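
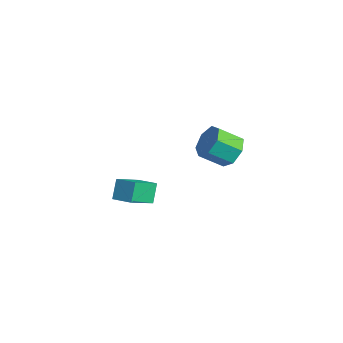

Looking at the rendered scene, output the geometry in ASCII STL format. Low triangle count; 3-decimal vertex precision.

solid 
facet normal -0.402 0.504 0.765
outer loop
vertex -0.792 -3.546 4.638
vertex 0.224 -3.17 4.924
vertex -1.026 -2.09 3.555
endloop
endfacet
facet normal -0.907 -0.336 -0.255
outer loop
vertex -0.564 -2.67 2.676
vertex -0.792 -3.546 4.638
vertex -1.026 -2.09 3.555
endloop
endfacet
facet normal -0.402 0.504 0.765
outer loop
vertex -1.026 -2.09 3.555
vertex 0.224 -3.17 4.924
vertex -0.01 -1.714 3.841
endloop
endfacet
facet normal -0.128 0.796 -0.592
outer loop
vertex -0.01 -1.714 3.841
vertex -0.564 -2.67 2.676
vertex -1.026 -2.09 3.555
endloop
endfacet
facet normal 0.128 -0.796 0.592
outer loop
vertex -0.792 -3.546 4.638
vertex 0.686 -3.75 4.045
vertex 0.224 -3.17 4.924
endloop
endfacet
facet normal -0.907 -0.336 -0.255
outer loop
vertex -0.33 -4.126 3.759
vertex -0.792 -3.546 4.638
vertex -0.564 -2.67 2.676
endloop
endfacet
facet normal 0.128 -0.796 0.592
outer loop
vertex -0.33 -4.126 3.759
vertex 0.686 -3.75 4.045
vertex -0.792 -3.546 4.638
endloop
endfacet
facet normal 0.907 0.336 0.255
outer loop
vertex 0.224 -3.17 4.924
vertex 0.686 -3.75 4.045
vertex -0.01 -1.714 3.841
endloop
endfacet
facet normal -0.128 0.796 -0.592
outer loop
vertex 0.452 -2.294 2.962
vertex -0.564 -2.67 2.676
vertex -0.01 -1.714 3.841
endloop
endfacet
facet normal 0.907 0.336 0.255
outer loop
vertex -0.01 -1.714 3.841
vertex 0.686 -3.75 4.045
vertex 0.452 -2.294 2.962
endloop
endfacet
facet normal 0.402 -0.504 -0.765
outer loop
vertex 0.452 -2.294 2.962
vertex -0.33 -4.126 3.759
vertex -0.564 -2.67 2.676
endloop
endfacet
facet normal 0.402 -0.504 -0.765
outer loop
vertex 0.686 -3.75 4.045
vertex -0.33 -4.126 3.759
vertex 0.452 -2.294 2.962
endloop
endfacet
facet normal 0.447 0.674 -0.588
outer loop
vertex 0.213 3.391 3.718
vertex -0.584 3.392 3.114
vertex -0.405 3.969 3.911
endloop
endfacet
facet normal 0.542 0.320 0.777
outer loop
vertex 0.213 3.391 3.718
vertex -0.405 3.969 3.911
vertex -0.48 2.347 4.63
endloop
endfacet
facet normal 0.542 0.320 0.777
outer loop
vertex -0.48 2.347 4.63
vertex -0.405 3.969 3.911
vertex -1.098 2.925 4.823
endloop
endfacet
facet normal -0.447 -0.674 0.588
outer loop
vertex -0.48 2.347 4.63
vertex -1.098 2.925 4.823
vertex -1.276 2.348 4.026
endloop
endfacet
facet normal 0.448 0.673 -0.588
outer loop
vertex -0.405 3.969 3.911
vertex -0.584 3.392 3.114
vertex -1.157 4.113 3.503
endloop
endfacet
facet normal -0.219 0.720 0.658
outer loop
vertex -0.405 3.969 3.911
vertex -1.157 4.113 3.503
vertex -1.098 2.925 4.823
endloop
endfacet
facet normal -0.220 0.720 0.658
outer loop
vertex -1.098 2.925 4.823
vertex -1.157 4.113 3.503
vertex -1.85 3.068 4.415
endloop
endfacet
facet normal -0.447 -0.674 0.588
outer loop
vertex -1.098 2.925 4.823
vertex -1.85 3.068 4.415
vertex -1.276 2.348 4.026
endloop
endfacet
facet normal 0.447 0.673 -0.589
outer loop
vertex -1.157 4.113 3.503
vertex -0.584 3.392 3.114
vertex -1.478 3.714 2.803
endloop
endfacet
facet normal -0.815 0.578 0.044
outer loop
vertex -1.157 4.113 3.503
vertex -1.478 3.714 2.803
vertex -1.85 3.068 4.415
endloop
endfacet
facet normal -0.815 0.578 0.044
outer loop
vertex -1.85 3.068 4.415
vertex -1.478 3.714 2.803
vertex -2.171 2.669 3.715
endloop
endfacet
facet normal -0.446 -0.674 0.589
outer loop
vertex -1.85 3.068 4.415
vertex -2.171 2.669 3.715
vertex -1.276 2.348 4.026
endloop
endfacet
facet normal 0.447 0.674 -0.588
outer loop
vertex -1.478 3.714 2.803
vertex -0.584 3.392 3.114
vertex -1.125 3.072 2.336
endloop
endfacet
facet normal -0.797 0.001 -0.604
outer loop
vertex -1.478 3.714 2.803
vertex -1.125 3.072 2.336
vertex -2.171 2.669 3.715
endloop
endfacet
facet normal -0.797 0.001 -0.604
outer loop
vertex -2.171 2.669 3.715
vertex -1.125 3.072 2.336
vertex -1.818 2.028 3.248
endloop
endfacet
facet normal -0.446 -0.674 0.588
outer loop
vertex -2.171 2.669 3.715
vertex -1.818 2.028 3.248
vertex -1.276 2.348 4.026
endloop
endfacet
facet normal 0.447 0.674 -0.588
outer loop
vertex -1.125 3.072 2.336
vertex -0.584 3.392 3.114
vertex -0.364 2.672 2.456
endloop
endfacet
facet normal -0.178 -0.578 -0.797
outer loop
vertex -1.125 3.072 2.336
vertex -0.364 2.672 2.456
vertex -1.818 2.028 3.248
endloop
endfacet
facet normal -0.178 -0.578 -0.797
outer loop
vertex -1.818 2.028 3.248
vertex -0.364 2.672 2.456
vertex -1.057 1.628 3.368
endloop
endfacet
facet normal -0.447 -0.674 0.588
outer loop
vertex -1.818 2.028 3.248
vertex -1.057 1.628 3.368
vertex -1.276 2.348 4.026
endloop
endfacet
facet normal 0.447 0.674 -0.588
outer loop
vertex -0.364 2.672 2.456
vertex -0.584 3.392 3.114
vertex 0.231 2.814 3.071
endloop
endfacet
facet normal 0.574 -0.721 -0.389
outer loop
vertex -0.364 2.672 2.456
vertex 0.231 2.814 3.071
vertex -1.057 1.628 3.368
endloop
endfacet
facet normal 0.574 -0.721 -0.389
outer loop
vertex -1.057 1.628 3.368
vertex 0.231 2.814 3.071
vertex -0.462 1.77 3.983
endloop
endfacet
facet normal -0.447 -0.674 0.588
outer loop
vertex -1.057 1.628 3.368
vertex -0.462 1.77 3.983
vertex -1.276 2.348 4.026
endloop
endfacet
facet normal 0.447 0.674 -0.588
outer loop
vertex 0.231 2.814 3.071
vertex -0.584 3.392 3.114
vertex 0.213 3.391 3.718
endloop
endfacet
facet normal 0.894 -0.321 0.312
outer loop
vertex 0.231 2.814 3.071
vertex 0.213 3.391 3.718
vertex -0.462 1.77 3.983
endloop
endfacet
facet normal 0.894 -0.321 0.312
outer loop
vertex -0.462 1.77 3.983
vertex 0.213 3.391 3.718
vertex -0.48 2.347 4.63
endloop
endfacet
facet normal -0.447 -0.674 0.588
outer loop
vertex -0.462 1.77 3.983
vertex -0.48 2.347 4.63
vertex -1.276 2.348 4.026
endloop
endfacet

endsolid


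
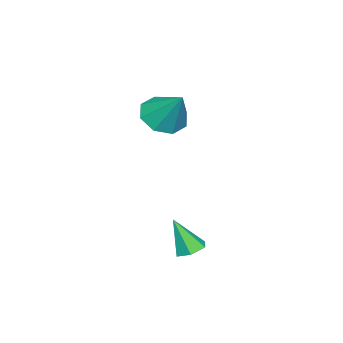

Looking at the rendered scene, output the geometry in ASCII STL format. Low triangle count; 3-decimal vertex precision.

solid 
facet normal -0.278 -0.579 -0.767
outer loop
vertex -3.766 0.786 2.195
vertex -4.205 0.198 2.798
vertex -4.46 0.971 2.307
endloop
endfacet
facet normal 0.222 0.954 -0.202
outer loop
vertex -3.766 0.786 2.195
vertex -4.46 0.971 2.307
vertex -3.735 1.182 4.102
endloop
endfacet
facet normal -0.276 -0.579 -0.767
outer loop
vertex -4.46 0.971 2.307
vertex -4.205 0.198 2.798
vertex -5.005 0.702 2.706
endloop
endfacet
facet normal -0.408 0.911 0.058
outer loop
vertex -4.46 0.971 2.307
vertex -5.005 0.702 2.706
vertex -3.735 1.182 4.102
endloop
endfacet
facet normal -0.277 -0.579 -0.767
outer loop
vertex -5.005 0.702 2.706
vertex -4.205 0.198 2.798
vertex -5.082 0.139 3.159
endloop
endfacet
facet normal -0.722 0.491 0.488
outer loop
vertex -5.005 0.702 2.706
vertex -5.082 0.139 3.159
vertex -3.735 1.182 4.102
endloop
endfacet
facet normal -0.277 -0.578 -0.767
outer loop
vertex -5.082 0.139 3.159
vertex -4.205 0.198 2.798
vertex -4.645 -0.39 3.4
endloop
endfacet
facet normal -0.539 -0.063 0.840
outer loop
vertex -5.082 0.139 3.159
vertex -4.645 -0.39 3.4
vertex -3.735 1.182 4.102
endloop
endfacet
facet normal -0.276 -0.579 -0.767
outer loop
vertex -4.645 -0.39 3.4
vertex -4.205 0.198 2.798
vertex -3.951 -0.574 3.289
endloop
endfacet
facet normal 0.033 -0.423 0.905
outer loop
vertex -4.645 -0.39 3.4
vertex -3.951 -0.574 3.289
vertex -3.735 1.182 4.102
endloop
endfacet
facet normal -0.276 -0.579 -0.767
outer loop
vertex -3.951 -0.574 3.289
vertex -4.205 0.198 2.798
vertex -3.405 -0.306 2.89
endloop
endfacet
facet normal 0.660 -0.381 0.647
outer loop
vertex -3.951 -0.574 3.289
vertex -3.405 -0.306 2.89
vertex -3.735 1.182 4.102
endloop
endfacet
facet normal -0.276 -0.579 -0.767
outer loop
vertex -3.405 -0.306 2.89
vertex -4.205 0.198 2.798
vertex -3.329 0.258 2.437
endloop
endfacet
facet normal 0.976 0.041 0.215
outer loop
vertex -3.405 -0.306 2.89
vertex -3.329 0.258 2.437
vertex -3.735 1.182 4.102
endloop
endfacet
facet normal -0.276 -0.580 -0.766
outer loop
vertex -3.329 0.258 2.437
vertex -4.205 0.198 2.798
vertex -3.766 0.786 2.195
endloop
endfacet
facet normal 0.793 0.594 -0.136
outer loop
vertex -3.329 0.258 2.437
vertex -3.766 0.786 2.195
vertex -3.735 1.182 4.102
endloop
endfacet
facet normal -0.057 0.431 -0.900
outer loop
vertex 0.651 3.707 -0.759
vertex 0.128 3.45 -0.849
vertex 0.155 3.982 -0.596
endloop
endfacet
facet normal 0.527 0.585 0.616
outer loop
vertex 0.651 3.707 -0.759
vertex 0.155 3.982 -0.596
vertex 0.212 2.83 0.449
endloop
endfacet
facet normal -0.058 0.431 -0.900
outer loop
vertex 0.155 3.982 -0.596
vertex 0.128 3.45 -0.849
vertex -0.368 3.724 -0.686
endloop
endfacet
facet normal -0.414 0.600 0.684
outer loop
vertex 0.155 3.982 -0.596
vertex -0.368 3.724 -0.686
vertex 0.212 2.83 0.449
endloop
endfacet
facet normal -0.059 0.430 -0.901
outer loop
vertex -0.368 3.724 -0.686
vertex 0.128 3.45 -0.849
vertex -0.395 3.192 -0.938
endloop
endfacet
facet normal -0.920 -0.128 0.369
outer loop
vertex -0.368 3.724 -0.686
vertex -0.395 3.192 -0.938
vertex 0.212 2.83 0.449
endloop
endfacet
facet normal -0.058 0.429 -0.901
outer loop
vertex -0.395 3.192 -0.938
vertex 0.128 3.45 -0.849
vertex 0.101 2.917 -1.101
endloop
endfacet
facet normal -0.488 -0.873 -0.014
outer loop
vertex -0.395 3.192 -0.938
vertex 0.101 2.917 -1.101
vertex 0.212 2.83 0.449
endloop
endfacet
facet normal -0.058 0.429 -0.901
outer loop
vertex 0.101 2.917 -1.101
vertex 0.128 3.45 -0.849
vertex 0.624 3.175 -1.012
endloop
endfacet
facet normal 0.452 -0.888 -0.082
outer loop
vertex 0.101 2.917 -1.101
vertex 0.624 3.175 -1.012
vertex 0.212 2.83 0.449
endloop
endfacet
facet normal -0.057 0.431 -0.900
outer loop
vertex 0.624 3.175 -1.012
vertex 0.128 3.45 -0.849
vertex 0.651 3.707 -0.759
endloop
endfacet
facet normal 0.959 -0.159 0.233
outer loop
vertex 0.624 3.175 -1.012
vertex 0.651 3.707 -0.759
vertex 0.212 2.83 0.449
endloop
endfacet

endsolid


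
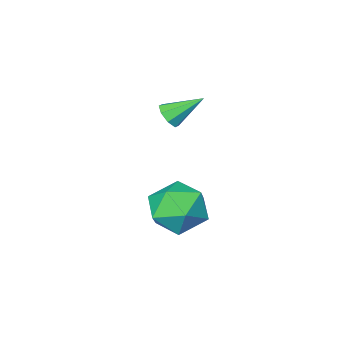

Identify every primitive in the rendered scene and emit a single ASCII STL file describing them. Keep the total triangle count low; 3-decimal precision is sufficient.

solid 
facet normal 0.063 0.963 -0.262
outer loop
vertex -1.954 4.486 -2.651
vertex -2.927 4.675 -2.189
vertex -2.013 4.776 -1.599
endloop
endfacet
facet normal 0.711 0.687 -0.149
outer loop
vertex -1.954 4.486 -2.651
vertex -2.013 4.776 -1.599
vertex -1.32 3.99 -1.912
endloop
endfacet
facet normal 0.795 0.133 -0.592
outer loop
vertex -1.954 4.486 -2.651
vertex -1.32 3.99 -1.912
vertex -1.806 3.404 -2.696
endloop
endfacet
facet normal 0.197 0.068 -0.978
outer loop
vertex -1.954 4.486 -2.651
vertex -1.806 3.404 -2.696
vertex -2.8 3.827 -2.867
endloop
endfacet
facet normal -0.255 0.580 -0.774
outer loop
vertex -1.954 4.486 -2.651
vertex -2.8 3.827 -2.867
vertex -2.927 4.675 -2.189
endloop
endfacet
facet normal 0.733 0.440 0.519
outer loop
vertex -1.32 3.99 -1.912
vertex -2.013 4.776 -1.599
vertex -1.9 3.873 -0.993
endloop
endfacet
facet normal -0.316 0.886 0.338
outer loop
vertex -2.013 4.776 -1.599
vertex -2.927 4.675 -2.189
vertex -2.894 4.296 -1.164
endloop
endfacet
facet normal -0.830 0.267 -0.490
outer loop
vertex -2.927 4.675 -2.189
vertex -2.8 3.827 -2.867
vertex -3.38 3.71 -1.948
endloop
endfacet
facet normal -0.098 -0.563 -0.821
outer loop
vertex -2.8 3.827 -2.867
vertex -1.806 3.404 -2.696
vertex -2.687 2.924 -2.261
endloop
endfacet
facet normal 0.868 -0.456 -0.197
outer loop
vertex -1.806 3.404 -2.696
vertex -1.32 3.99 -1.912
vertex -1.773 3.025 -1.671
endloop
endfacet
facet normal -0.197 -0.068 0.978
outer loop
vertex -2.746 3.214 -1.209
vertex -1.9 3.873 -0.993
vertex -2.894 4.296 -1.164
endloop
endfacet
facet normal -0.795 -0.133 0.592
outer loop
vertex -2.746 3.214 -1.209
vertex -2.894 4.296 -1.164
vertex -3.38 3.71 -1.948
endloop
endfacet
facet normal -0.711 -0.687 0.149
outer loop
vertex -2.746 3.214 -1.209
vertex -3.38 3.71 -1.948
vertex -2.687 2.924 -2.261
endloop
endfacet
facet normal -0.063 -0.963 0.262
outer loop
vertex -2.746 3.214 -1.209
vertex -2.687 2.924 -2.261
vertex -1.773 3.025 -1.671
endloop
endfacet
facet normal 0.255 -0.580 0.774
outer loop
vertex -2.746 3.214 -1.209
vertex -1.773 3.025 -1.671
vertex -1.9 3.873 -0.993
endloop
endfacet
facet normal 0.098 0.563 0.821
outer loop
vertex -2.894 4.296 -1.164
vertex -1.9 3.873 -0.993
vertex -2.013 4.776 -1.599
endloop
endfacet
facet normal -0.868 0.456 0.197
outer loop
vertex -3.38 3.71 -1.948
vertex -2.894 4.296 -1.164
vertex -2.927 4.675 -2.189
endloop
endfacet
facet normal -0.733 -0.440 -0.519
outer loop
vertex -2.687 2.924 -2.261
vertex -3.38 3.71 -1.948
vertex -2.8 3.827 -2.867
endloop
endfacet
facet normal 0.316 -0.886 -0.338
outer loop
vertex -1.773 3.025 -1.671
vertex -2.687 2.924 -2.261
vertex -1.806 3.404 -2.696
endloop
endfacet
facet normal 0.830 -0.267 0.490
outer loop
vertex -1.9 3.873 -0.993
vertex -1.773 3.025 -1.671
vertex -1.32 3.99 -1.912
endloop
endfacet
facet normal 0.682 -0.436 -0.587
outer loop
vertex -2.38 2.839 1.826
vertex -2.756 2.691 1.499
vertex -2.451 3.109 1.543
endloop
endfacet
facet normal 0.435 0.704 0.562
outer loop
vertex -2.38 2.839 1.826
vertex -2.451 3.109 1.543
vertex -3.664 3.269 2.281
endloop
endfacet
facet normal 0.682 -0.435 -0.588
outer loop
vertex -2.451 3.109 1.543
vertex -2.756 2.691 1.499
vertex -2.701 3.135 1.234
endloop
endfacet
facet normal 0.122 0.992 -0.015
outer loop
vertex -2.451 3.109 1.543
vertex -2.701 3.135 1.234
vertex -3.664 3.269 2.281
endloop
endfacet
facet normal 0.682 -0.435 -0.588
outer loop
vertex -2.701 3.135 1.234
vertex -2.756 2.691 1.499
vertex -2.983 2.9 1.081
endloop
endfacet
facet normal -0.401 0.787 -0.469
outer loop
vertex -2.701 3.135 1.234
vertex -2.983 2.9 1.081
vertex -3.664 3.269 2.281
endloop
endfacet
facet normal 0.682 -0.435 -0.588
outer loop
vertex -2.983 2.9 1.081
vertex -2.756 2.691 1.499
vertex -3.133 2.542 1.172
endloop
endfacet
facet normal -0.821 0.209 -0.531
outer loop
vertex -2.983 2.9 1.081
vertex -3.133 2.542 1.172
vertex -3.664 3.269 2.281
endloop
endfacet
facet normal 0.682 -0.436 -0.587
outer loop
vertex -3.133 2.542 1.172
vertex -2.756 2.691 1.499
vertex -3.062 2.272 1.455
endloop
endfacet
facet normal -0.899 -0.407 -0.163
outer loop
vertex -3.133 2.542 1.172
vertex -3.062 2.272 1.455
vertex -3.664 3.269 2.281
endloop
endfacet
facet normal 0.681 -0.436 -0.588
outer loop
vertex -3.062 2.272 1.455
vertex -2.756 2.691 1.499
vertex -2.812 2.246 1.764
endloop
endfacet
facet normal -0.585 -0.697 0.415
outer loop
vertex -3.062 2.272 1.455
vertex -2.812 2.246 1.764
vertex -3.664 3.269 2.281
endloop
endfacet
facet normal 0.683 -0.435 -0.587
outer loop
vertex -2.812 2.246 1.764
vertex -2.756 2.691 1.499
vertex -2.53 2.481 1.918
endloop
endfacet
facet normal -0.064 -0.492 0.868
outer loop
vertex -2.812 2.246 1.764
vertex -2.53 2.481 1.918
vertex -3.664 3.269 2.281
endloop
endfacet
facet normal 0.682 -0.437 -0.587
outer loop
vertex -2.53 2.481 1.918
vertex -2.756 2.691 1.499
vertex -2.38 2.839 1.826
endloop
endfacet
facet normal 0.359 0.088 0.929
outer loop
vertex -2.53 2.481 1.918
vertex -2.38 2.839 1.826
vertex -3.664 3.269 2.281
endloop
endfacet

endsolid


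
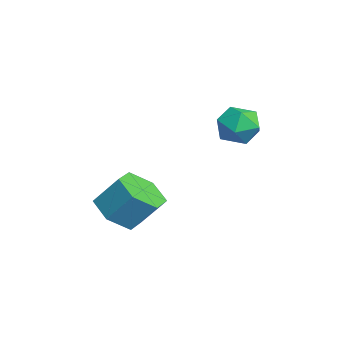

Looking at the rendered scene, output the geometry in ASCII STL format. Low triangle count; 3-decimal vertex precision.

solid 
facet normal -0.216 -0.590 -0.778
outer loop
vertex 1.77 -1.437 -2.589
vertex 1.168 -1.697 -2.224
vertex 1.108 -1.093 -2.666
endloop
endfacet
facet normal 0.418 0.665 -0.619
outer loop
vertex 1.77 -1.437 -2.589
vertex 1.108 -1.093 -2.666
vertex 1.994 -0.824 -1.78
endloop
endfacet
facet normal 0.418 0.665 -0.619
outer loop
vertex 1.994 -0.824 -1.78
vertex 1.108 -1.093 -2.666
vertex 1.332 -0.48 -1.857
endloop
endfacet
facet normal 0.216 0.590 0.778
outer loop
vertex 1.994 -0.824 -1.78
vertex 1.332 -0.48 -1.857
vertex 1.392 -1.083 -1.416
endloop
endfacet
facet normal -0.215 -0.591 -0.778
outer loop
vertex 1.108 -1.093 -2.666
vertex 1.168 -1.697 -2.224
vertex 0.506 -1.353 -2.302
endloop
endfacet
facet normal -0.556 0.729 -0.399
outer loop
vertex 1.108 -1.093 -2.666
vertex 0.506 -1.353 -2.302
vertex 1.332 -0.48 -1.857
endloop
endfacet
facet normal -0.555 0.729 -0.400
outer loop
vertex 1.332 -0.48 -1.857
vertex 0.506 -1.353 -2.302
vertex 0.73 -0.739 -1.493
endloop
endfacet
facet normal 0.216 0.590 0.778
outer loop
vertex 1.332 -0.48 -1.857
vertex 0.73 -0.739 -1.493
vertex 1.392 -1.083 -1.416
endloop
endfacet
facet normal -0.216 -0.591 -0.777
outer loop
vertex 0.506 -1.353 -2.302
vertex 1.168 -1.697 -2.224
vertex 0.566 -1.956 -1.86
endloop
endfacet
facet normal -0.973 0.065 0.220
outer loop
vertex 0.506 -1.353 -2.302
vertex 0.566 -1.956 -1.86
vertex 0.73 -0.739 -1.493
endloop
endfacet
facet normal -0.973 0.065 0.220
outer loop
vertex 0.73 -0.739 -1.493
vertex 0.566 -1.956 -1.86
vertex 0.79 -1.343 -1.051
endloop
endfacet
facet normal 0.216 0.590 0.778
outer loop
vertex 0.73 -0.739 -1.493
vertex 0.79 -1.343 -1.051
vertex 1.392 -1.083 -1.416
endloop
endfacet
facet normal -0.216 -0.590 -0.778
outer loop
vertex 0.566 -1.956 -1.86
vertex 1.168 -1.697 -2.224
vertex 1.228 -2.3 -1.783
endloop
endfacet
facet normal -0.418 -0.665 0.619
outer loop
vertex 0.566 -1.956 -1.86
vertex 1.228 -2.3 -1.783
vertex 0.79 -1.343 -1.051
endloop
endfacet
facet normal -0.418 -0.665 0.619
outer loop
vertex 0.79 -1.343 -1.051
vertex 1.228 -2.3 -1.783
vertex 1.452 -1.687 -0.974
endloop
endfacet
facet normal 0.216 0.590 0.778
outer loop
vertex 0.79 -1.343 -1.051
vertex 1.452 -1.687 -0.974
vertex 1.392 -1.083 -1.416
endloop
endfacet
facet normal -0.216 -0.590 -0.778
outer loop
vertex 1.228 -2.3 -1.783
vertex 1.168 -1.697 -2.224
vertex 1.83 -2.041 -2.147
endloop
endfacet
facet normal 0.555 -0.730 0.399
outer loop
vertex 1.228 -2.3 -1.783
vertex 1.83 -2.041 -2.147
vertex 1.452 -1.687 -0.974
endloop
endfacet
facet normal 0.556 -0.729 0.399
outer loop
vertex 1.452 -1.687 -0.974
vertex 1.83 -2.041 -2.147
vertex 2.054 -1.427 -1.338
endloop
endfacet
facet normal 0.215 0.591 0.778
outer loop
vertex 1.452 -1.687 -0.974
vertex 2.054 -1.427 -1.338
vertex 1.392 -1.083 -1.416
endloop
endfacet
facet normal -0.216 -0.590 -0.778
outer loop
vertex 1.83 -2.041 -2.147
vertex 1.168 -1.697 -2.224
vertex 1.77 -1.437 -2.589
endloop
endfacet
facet normal 0.973 -0.065 -0.220
outer loop
vertex 1.83 -2.041 -2.147
vertex 1.77 -1.437 -2.589
vertex 2.054 -1.427 -1.338
endloop
endfacet
facet normal 0.973 -0.065 -0.220
outer loop
vertex 2.054 -1.427 -1.338
vertex 1.77 -1.437 -2.589
vertex 1.994 -0.824 -1.78
endloop
endfacet
facet normal 0.216 0.591 0.777
outer loop
vertex 2.054 -1.427 -1.338
vertex 1.994 -0.824 -1.78
vertex 1.392 -1.083 -1.416
endloop
endfacet
facet normal 0.131 0.984 0.123
outer loop
vertex 1.342 1.809 0.392
vertex 1.314 1.732 1.039
vertex 1.887 1.694 0.731
endloop
endfacet
facet normal 0.453 0.757 -0.471
outer loop
vertex 1.342 1.809 0.392
vertex 1.887 1.694 0.731
vertex 1.79 1.396 0.159
endloop
endfacet
facet normal -0.043 0.456 -0.889
outer loop
vertex 1.342 1.809 0.392
vertex 1.79 1.396 0.159
vertex 1.156 1.249 0.114
endloop
endfacet
facet normal -0.671 0.496 -0.551
outer loop
vertex 1.342 1.809 0.392
vertex 1.156 1.249 0.114
vertex 0.862 1.456 0.658
endloop
endfacet
facet normal -0.564 0.822 0.073
outer loop
vertex 1.342 1.809 0.392
vertex 0.862 1.456 0.658
vertex 1.314 1.732 1.039
endloop
endfacet
facet normal 0.924 0.253 -0.288
outer loop
vertex 1.79 1.396 0.159
vertex 1.887 1.694 0.731
vertex 2.038 1.064 0.662
endloop
endfacet
facet normal 0.403 0.620 0.673
outer loop
vertex 1.887 1.694 0.731
vertex 1.314 1.732 1.039
vertex 1.744 1.271 1.206
endloop
endfacet
facet normal -0.720 0.361 0.593
outer loop
vertex 1.314 1.732 1.039
vertex 0.862 1.456 0.658
vertex 1.11 1.124 1.161
endloop
endfacet
facet normal -0.893 -0.168 -0.418
outer loop
vertex 0.862 1.456 0.658
vertex 1.156 1.249 0.114
vertex 1.013 0.826 0.589
endloop
endfacet
facet normal 0.123 -0.235 -0.964
outer loop
vertex 1.156 1.249 0.114
vertex 1.79 1.396 0.159
vertex 1.586 0.788 0.281
endloop
endfacet
facet normal 0.671 -0.496 0.551
outer loop
vertex 1.558 0.711 0.928
vertex 2.038 1.064 0.662
vertex 1.744 1.271 1.206
endloop
endfacet
facet normal 0.043 -0.456 0.889
outer loop
vertex 1.558 0.711 0.928
vertex 1.744 1.271 1.206
vertex 1.11 1.124 1.161
endloop
endfacet
facet normal -0.453 -0.757 0.471
outer loop
vertex 1.558 0.711 0.928
vertex 1.11 1.124 1.161
vertex 1.013 0.826 0.589
endloop
endfacet
facet normal -0.131 -0.984 -0.123
outer loop
vertex 1.558 0.711 0.928
vertex 1.013 0.826 0.589
vertex 1.586 0.788 0.281
endloop
endfacet
facet normal 0.564 -0.822 -0.073
outer loop
vertex 1.558 0.711 0.928
vertex 1.586 0.788 0.281
vertex 2.038 1.064 0.662
endloop
endfacet
facet normal 0.893 0.168 0.418
outer loop
vertex 1.744 1.271 1.206
vertex 2.038 1.064 0.662
vertex 1.887 1.694 0.731
endloop
endfacet
facet normal -0.123 0.235 0.964
outer loop
vertex 1.11 1.124 1.161
vertex 1.744 1.271 1.206
vertex 1.314 1.732 1.039
endloop
endfacet
facet normal -0.924 -0.253 0.288
outer loop
vertex 1.013 0.826 0.589
vertex 1.11 1.124 1.161
vertex 0.862 1.456 0.658
endloop
endfacet
facet normal -0.403 -0.620 -0.673
outer loop
vertex 1.586 0.788 0.281
vertex 1.013 0.826 0.589
vertex 1.156 1.249 0.114
endloop
endfacet
facet normal 0.720 -0.361 -0.593
outer loop
vertex 2.038 1.064 0.662
vertex 1.586 0.788 0.281
vertex 1.79 1.396 0.159
endloop
endfacet

endsolid


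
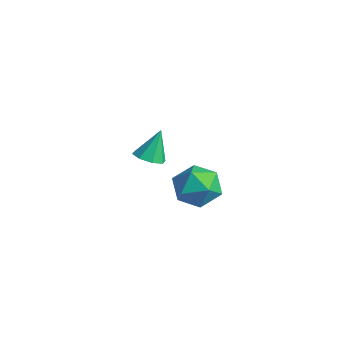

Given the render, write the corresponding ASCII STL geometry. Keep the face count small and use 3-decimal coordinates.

solid 
facet normal 0.065 -0.432 -0.900
outer loop
vertex -0.513 0.116 0.35
vertex -1.068 0.326 0.209
vertex -0.499 0.537 0.149
endloop
endfacet
facet normal 0.885 0.176 0.431
outer loop
vertex -0.513 0.116 0.35
vertex -0.499 0.537 0.149
vertex -1.152 0.874 1.351
endloop
endfacet
facet normal 0.065 -0.432 -0.899
outer loop
vertex -0.499 0.537 0.149
vertex -1.068 0.326 0.209
vertex -0.819 0.834 -0.017
endloop
endfacet
facet normal 0.636 0.760 0.133
outer loop
vertex -0.499 0.537 0.149
vertex -0.819 0.834 -0.017
vertex -1.152 0.874 1.351
endloop
endfacet
facet normal 0.067 -0.433 -0.899
outer loop
vertex -0.819 0.834 -0.017
vertex -1.068 0.326 0.209
vertex -1.284 0.833 -0.051
endloop
endfacet
facet normal -0.000 1.000 -0.029
outer loop
vertex -0.819 0.834 -0.017
vertex -1.284 0.833 -0.051
vertex -1.152 0.874 1.351
endloop
endfacet
facet normal 0.067 -0.432 -0.899
outer loop
vertex -1.284 0.833 -0.051
vertex -1.068 0.326 0.209
vertex -1.623 0.535 0.067
endloop
endfacet
facet normal -0.652 0.757 0.039
outer loop
vertex -1.284 0.833 -0.051
vertex -1.623 0.535 0.067
vertex -1.152 0.874 1.351
endloop
endfacet
facet normal 0.067 -0.433 -0.899
outer loop
vertex -1.623 0.535 0.067
vertex -1.068 0.326 0.209
vertex -1.637 0.114 0.269
endloop
endfacet
facet normal -0.938 0.174 0.298
outer loop
vertex -1.623 0.535 0.067
vertex -1.637 0.114 0.269
vertex -1.152 0.874 1.351
endloop
endfacet
facet normal 0.066 -0.432 -0.900
outer loop
vertex -1.637 0.114 0.269
vertex -1.068 0.326 0.209
vertex -1.318 -0.183 0.435
endloop
endfacet
facet normal -0.691 -0.409 0.597
outer loop
vertex -1.637 0.114 0.269
vertex -1.318 -0.183 0.435
vertex -1.152 0.874 1.351
endloop
endfacet
facet normal 0.067 -0.432 -0.899
outer loop
vertex -1.318 -0.183 0.435
vertex -1.068 0.326 0.209
vertex -0.852 -0.182 0.469
endloop
endfacet
facet normal -0.054 -0.649 0.759
outer loop
vertex -1.318 -0.183 0.435
vertex -0.852 -0.182 0.469
vertex -1.152 0.874 1.351
endloop
endfacet
facet normal 0.065 -0.433 -0.899
outer loop
vertex -0.852 -0.182 0.469
vertex -1.068 0.326 0.209
vertex -0.513 0.116 0.35
endloop
endfacet
facet normal 0.599 -0.406 0.690
outer loop
vertex -0.852 -0.182 0.469
vertex -0.513 0.116 0.35
vertex -1.152 0.874 1.351
endloop
endfacet
facet normal -0.340 0.812 0.474
outer loop
vertex -3.149 4.327 -3.824
vertex -3.517 3.732 -3.068
vertex -2.557 4.101 -3.012
endloop
endfacet
facet normal 0.244 0.966 0.091
outer loop
vertex -3.149 4.327 -3.824
vertex -2.557 4.101 -3.012
vertex -2.155 4.089 -3.961
endloop
endfacet
facet normal 0.110 0.800 -0.590
outer loop
vertex -3.149 4.327 -3.824
vertex -2.155 4.089 -3.961
vertex -2.868 3.713 -4.603
endloop
endfacet
facet normal -0.555 0.544 -0.629
outer loop
vertex -3.149 4.327 -3.824
vertex -2.868 3.713 -4.603
vertex -3.71 3.493 -4.051
endloop
endfacet
facet normal -0.833 0.552 0.029
outer loop
vertex -3.149 4.327 -3.824
vertex -3.71 3.493 -4.051
vertex -3.517 3.732 -3.068
endloop
endfacet
facet normal 0.774 0.546 0.321
outer loop
vertex -2.155 4.089 -3.961
vertex -2.557 4.101 -3.012
vertex -1.91 3.347 -3.289
endloop
endfacet
facet normal -0.170 0.299 0.939
outer loop
vertex -2.557 4.101 -3.012
vertex -3.517 3.732 -3.068
vertex -2.752 3.127 -2.737
endloop
endfacet
facet normal -0.968 -0.121 0.219
outer loop
vertex -3.517 3.732 -3.068
vertex -3.71 3.493 -4.051
vertex -3.465 2.751 -3.379
endloop
endfacet
facet normal -0.518 -0.135 -0.844
outer loop
vertex -3.71 3.493 -4.051
vertex -2.868 3.713 -4.603
vertex -3.063 2.739 -4.328
endloop
endfacet
facet normal 0.558 0.278 -0.782
outer loop
vertex -2.868 3.713 -4.603
vertex -2.155 4.089 -3.961
vertex -2.103 3.108 -4.272
endloop
endfacet
facet normal 0.555 -0.544 0.629
outer loop
vertex -2.471 2.513 -3.516
vertex -1.91 3.347 -3.289
vertex -2.752 3.127 -2.737
endloop
endfacet
facet normal -0.110 -0.800 0.590
outer loop
vertex -2.471 2.513 -3.516
vertex -2.752 3.127 -2.737
vertex -3.465 2.751 -3.379
endloop
endfacet
facet normal -0.244 -0.966 -0.091
outer loop
vertex -2.471 2.513 -3.516
vertex -3.465 2.751 -3.379
vertex -3.063 2.739 -4.328
endloop
endfacet
facet normal 0.340 -0.812 -0.474
outer loop
vertex -2.471 2.513 -3.516
vertex -3.063 2.739 -4.328
vertex -2.103 3.108 -4.272
endloop
endfacet
facet normal 0.833 -0.552 -0.029
outer loop
vertex -2.471 2.513 -3.516
vertex -2.103 3.108 -4.272
vertex -1.91 3.347 -3.289
endloop
endfacet
facet normal 0.518 0.135 0.844
outer loop
vertex -2.752 3.127 -2.737
vertex -1.91 3.347 -3.289
vertex -2.557 4.101 -3.012
endloop
endfacet
facet normal -0.558 -0.278 0.782
outer loop
vertex -3.465 2.751 -3.379
vertex -2.752 3.127 -2.737
vertex -3.517 3.732 -3.068
endloop
endfacet
facet normal -0.774 -0.546 -0.321
outer loop
vertex -3.063 2.739 -4.328
vertex -3.465 2.751 -3.379
vertex -3.71 3.493 -4.051
endloop
endfacet
facet normal 0.170 -0.299 -0.939
outer loop
vertex -2.103 3.108 -4.272
vertex -3.063 2.739 -4.328
vertex -2.868 3.713 -4.603
endloop
endfacet
facet normal 0.968 0.121 -0.219
outer loop
vertex -1.91 3.347 -3.289
vertex -2.103 3.108 -4.272
vertex -2.155 4.089 -3.961
endloop
endfacet

endsolid


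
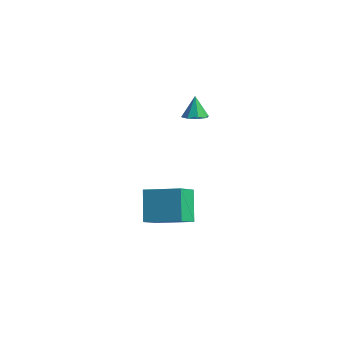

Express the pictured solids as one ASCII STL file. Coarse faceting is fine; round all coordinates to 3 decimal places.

solid 
facet normal -0.881 -0.386 -0.273
outer loop
vertex -1.552 -4.109 -3.003
vertex -1.815 -2.776 -4.041
vertex -0.64 -5.115 -4.525
endloop
endfacet
facet normal 0.154 -0.779 0.607
outer loop
vertex 1.255 -4.284 -3.939
vertex -1.552 -4.109 -3.003
vertex -0.64 -5.115 -4.525
endloop
endfacet
facet normal -0.881 -0.386 -0.273
outer loop
vertex -0.64 -5.115 -4.525
vertex -1.815 -2.776 -4.041
vertex -0.903 -3.782 -5.563
endloop
endfacet
facet normal 0.447 -0.493 -0.746
outer loop
vertex -0.903 -3.782 -5.563
vertex 1.255 -4.284 -3.939
vertex -0.64 -5.115 -4.525
endloop
endfacet
facet normal -0.447 0.493 0.746
outer loop
vertex -1.552 -4.109 -3.003
vertex 0.08 -1.945 -3.455
vertex -1.815 -2.776 -4.041
endloop
endfacet
facet normal 0.154 -0.779 0.607
outer loop
vertex 0.343 -3.278 -2.417
vertex -1.552 -4.109 -3.003
vertex 1.255 -4.284 -3.939
endloop
endfacet
facet normal -0.447 0.493 0.746
outer loop
vertex 0.343 -3.278 -2.417
vertex 0.08 -1.945 -3.455
vertex -1.552 -4.109 -3.003
endloop
endfacet
facet normal -0.154 0.779 -0.607
outer loop
vertex -1.815 -2.776 -4.041
vertex 0.08 -1.945 -3.455
vertex -0.903 -3.782 -5.563
endloop
endfacet
facet normal 0.447 -0.493 -0.746
outer loop
vertex 0.992 -2.951 -4.977
vertex 1.255 -4.284 -3.939
vertex -0.903 -3.782 -5.563
endloop
endfacet
facet normal -0.154 0.779 -0.607
outer loop
vertex -0.903 -3.782 -5.563
vertex 0.08 -1.945 -3.455
vertex 0.992 -2.951 -4.977
endloop
endfacet
facet normal 0.881 0.386 0.273
outer loop
vertex 0.992 -2.951 -4.977
vertex 0.343 -3.278 -2.417
vertex 1.255 -4.284 -3.939
endloop
endfacet
facet normal 0.881 0.386 0.273
outer loop
vertex 0.08 -1.945 -3.455
vertex 0.343 -3.278 -2.417
vertex 0.992 -2.951 -4.977
endloop
endfacet
facet normal 0.265 -0.308 -0.914
outer loop
vertex 0.161 -0.86 1.857
vertex -0.284 -1.435 1.922
vertex -0.356 -0.753 1.671
endloop
endfacet
facet normal 0.127 0.971 0.204
outer loop
vertex 0.161 -0.86 1.857
vertex -0.356 -0.753 1.671
vertex -0.636 -1.025 3.138
endloop
endfacet
facet normal 0.264 -0.308 -0.914
outer loop
vertex -0.356 -0.753 1.671
vertex -0.284 -1.435 1.922
vertex -0.83 -1.046 1.633
endloop
endfacet
facet normal -0.528 0.847 0.056
outer loop
vertex -0.356 -0.753 1.671
vertex -0.83 -1.046 1.633
vertex -0.636 -1.025 3.138
endloop
endfacet
facet normal 0.264 -0.309 -0.914
outer loop
vertex -0.83 -1.046 1.633
vertex -0.284 -1.435 1.922
vertex -0.985 -1.566 1.764
endloop
endfacet
facet normal -0.943 0.311 0.117
outer loop
vertex -0.83 -1.046 1.633
vertex -0.985 -1.566 1.764
vertex -0.636 -1.025 3.138
endloop
endfacet
facet normal 0.264 -0.309 -0.914
outer loop
vertex -0.985 -1.566 1.764
vertex -0.284 -1.435 1.922
vertex -0.73 -2.01 1.988
endloop
endfacet
facet normal -0.877 -0.327 0.351
outer loop
vertex -0.985 -1.566 1.764
vertex -0.73 -2.01 1.988
vertex -0.636 -1.025 3.138
endloop
endfacet
facet normal 0.263 -0.309 -0.914
outer loop
vertex -0.73 -2.01 1.988
vertex -0.284 -1.435 1.922
vertex -0.213 -2.117 2.173
endloop
endfacet
facet normal -0.366 -0.692 0.622
outer loop
vertex -0.73 -2.01 1.988
vertex -0.213 -2.117 2.173
vertex -0.636 -1.025 3.138
endloop
endfacet
facet normal 0.264 -0.309 -0.914
outer loop
vertex -0.213 -2.117 2.173
vertex -0.284 -1.435 1.922
vertex 0.261 -1.825 2.211
endloop
endfacet
facet normal 0.289 -0.569 0.770
outer loop
vertex -0.213 -2.117 2.173
vertex 0.261 -1.825 2.211
vertex -0.636 -1.025 3.138
endloop
endfacet
facet normal 0.264 -0.308 -0.914
outer loop
vertex 0.261 -1.825 2.211
vertex -0.284 -1.435 1.922
vertex 0.416 -1.304 2.08
endloop
endfacet
facet normal 0.705 -0.031 0.709
outer loop
vertex 0.261 -1.825 2.211
vertex 0.416 -1.304 2.08
vertex -0.636 -1.025 3.138
endloop
endfacet
facet normal 0.264 -0.308 -0.914
outer loop
vertex 0.416 -1.304 2.08
vertex -0.284 -1.435 1.922
vertex 0.161 -0.86 1.857
endloop
endfacet
facet normal 0.638 0.605 0.475
outer loop
vertex 0.416 -1.304 2.08
vertex 0.161 -0.86 1.857
vertex -0.636 -1.025 3.138
endloop
endfacet

endsolid


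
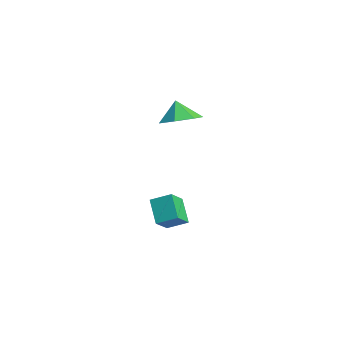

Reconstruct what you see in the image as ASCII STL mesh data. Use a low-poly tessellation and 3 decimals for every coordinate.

solid 
facet normal 0.443 -0.000 -0.897
outer loop
vertex -1.747 1.999 2.741
vertex -2.671 1.709 2.285
vertex -2.298 2.695 2.469
endloop
endfacet
facet normal 0.238 0.511 0.826
outer loop
vertex -1.747 1.999 2.741
vertex -2.298 2.695 2.469
vertex -3.189 1.711 3.335
endloop
endfacet
facet normal 0.443 -0.000 -0.896
outer loop
vertex -2.298 2.695 2.469
vertex -2.671 1.709 2.285
vertex -3.129 2.649 2.058
endloop
endfacet
facet normal -0.316 0.772 0.552
outer loop
vertex -2.298 2.695 2.469
vertex -3.129 2.649 2.058
vertex -3.189 1.711 3.335
endloop
endfacet
facet normal 0.442 -0.001 -0.897
outer loop
vertex -3.129 2.649 2.058
vertex -2.671 1.709 2.285
vertex -3.616 1.895 1.819
endloop
endfacet
facet normal -0.843 0.452 0.292
outer loop
vertex -3.129 2.649 2.058
vertex -3.616 1.895 1.819
vertex -3.189 1.711 3.335
endloop
endfacet
facet normal 0.442 -0.001 -0.897
outer loop
vertex -3.616 1.895 1.819
vertex -2.671 1.709 2.285
vertex -3.391 1.001 1.931
endloop
endfacet
facet normal -0.948 -0.208 0.242
outer loop
vertex -3.616 1.895 1.819
vertex -3.391 1.001 1.931
vertex -3.189 1.711 3.335
endloop
endfacet
facet normal 0.442 -0.002 -0.897
outer loop
vertex -3.391 1.001 1.931
vertex -2.671 1.709 2.285
vertex -2.624 0.641 2.31
endloop
endfacet
facet normal -0.550 -0.711 0.439
outer loop
vertex -3.391 1.001 1.931
vertex -2.624 0.641 2.31
vertex -3.189 1.711 3.335
endloop
endfacet
facet normal 0.443 -0.001 -0.897
outer loop
vertex -2.624 0.641 2.31
vertex -2.671 1.709 2.285
vertex -1.892 1.085 2.671
endloop
endfacet
facet normal 0.049 -0.677 0.734
outer loop
vertex -2.624 0.641 2.31
vertex -1.892 1.085 2.671
vertex -3.189 1.711 3.335
endloop
endfacet
facet normal 0.443 -0.002 -0.897
outer loop
vertex -1.892 1.085 2.671
vertex -2.671 1.709 2.285
vertex -1.747 1.999 2.741
endloop
endfacet
facet normal 0.400 -0.133 0.907
outer loop
vertex -1.892 1.085 2.671
vertex -1.747 1.999 2.741
vertex -3.189 1.711 3.335
endloop
endfacet
facet normal -0.492 -0.766 -0.413
outer loop
vertex -1.532 -0.004 -3.565
vertex -2.61 0.157 -2.578
vertex -2.137 0.812 -4.359
endloop
endfacet
facet normal 0.733 -0.110 -0.672
outer loop
vertex -1.59 1.663 -3.902
vertex -1.532 -0.004 -3.565
vertex -2.137 0.812 -4.359
endloop
endfacet
facet normal -0.492 -0.767 -0.413
outer loop
vertex -2.137 0.812 -4.359
vertex -2.61 0.157 -2.578
vertex -3.215 0.973 -3.373
endloop
endfacet
facet normal -0.469 0.633 -0.616
outer loop
vertex -3.215 0.973 -3.373
vertex -1.59 1.663 -3.902
vertex -2.137 0.812 -4.359
endloop
endfacet
facet normal 0.470 -0.633 0.616
outer loop
vertex -1.532 -0.004 -3.565
vertex -2.063 1.008 -2.121
vertex -2.61 0.157 -2.578
endloop
endfacet
facet normal 0.733 -0.110 -0.671
outer loop
vertex -0.985 0.847 -3.107
vertex -1.532 -0.004 -3.565
vertex -1.59 1.663 -3.902
endloop
endfacet
facet normal 0.469 -0.633 0.616
outer loop
vertex -0.985 0.847 -3.107
vertex -2.063 1.008 -2.121
vertex -1.532 -0.004 -3.565
endloop
endfacet
facet normal -0.733 0.111 0.671
outer loop
vertex -2.61 0.157 -2.578
vertex -2.063 1.008 -2.121
vertex -3.215 0.973 -3.373
endloop
endfacet
facet normal -0.469 0.633 -0.616
outer loop
vertex -2.668 1.824 -2.915
vertex -1.59 1.663 -3.902
vertex -3.215 0.973 -3.373
endloop
endfacet
facet normal -0.733 0.110 0.671
outer loop
vertex -3.215 0.973 -3.373
vertex -2.063 1.008 -2.121
vertex -2.668 1.824 -2.915
endloop
endfacet
facet normal 0.492 0.767 0.412
outer loop
vertex -2.668 1.824 -2.915
vertex -0.985 0.847 -3.107
vertex -1.59 1.663 -3.902
endloop
endfacet
facet normal 0.492 0.766 0.413
outer loop
vertex -2.063 1.008 -2.121
vertex -0.985 0.847 -3.107
vertex -2.668 1.824 -2.915
endloop
endfacet

endsolid


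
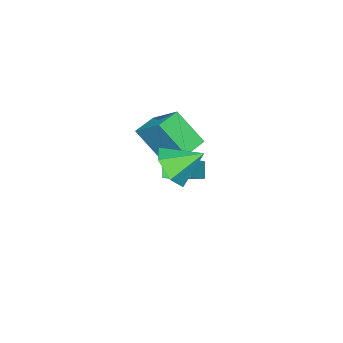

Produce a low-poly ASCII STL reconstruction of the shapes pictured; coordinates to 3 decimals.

solid 
facet normal -0.510 -0.424 0.749
outer loop
vertex -1.553 -2.132 -1.571
vertex -2.002 -1.003 -1.238
vertex -2.727 -2.33 -2.483
endloop
endfacet
facet normal 0.356 -0.896 -0.264
outer loop
vertex -2.278 -1.957 -3.142
vertex -1.553 -2.132 -1.571
vertex -2.727 -2.33 -2.483
endloop
endfacet
facet normal -0.510 -0.424 0.749
outer loop
vertex -2.727 -2.33 -2.483
vertex -2.002 -1.003 -1.238
vertex -3.176 -1.201 -2.15
endloop
endfacet
facet normal -0.783 -0.132 -0.608
outer loop
vertex -3.176 -1.201 -2.15
vertex -2.278 -1.957 -3.142
vertex -2.727 -2.33 -2.483
endloop
endfacet
facet normal 0.783 0.132 0.608
outer loop
vertex -1.553 -2.132 -1.571
vertex -1.553 -0.63 -1.897
vertex -2.002 -1.003 -1.238
endloop
endfacet
facet normal 0.356 -0.896 -0.264
outer loop
vertex -1.104 -1.759 -2.23
vertex -1.553 -2.132 -1.571
vertex -2.278 -1.957 -3.142
endloop
endfacet
facet normal 0.783 0.132 0.608
outer loop
vertex -1.104 -1.759 -2.23
vertex -1.553 -0.63 -1.897
vertex -1.553 -2.132 -1.571
endloop
endfacet
facet normal -0.356 0.896 0.264
outer loop
vertex -2.002 -1.003 -1.238
vertex -1.553 -0.63 -1.897
vertex -3.176 -1.201 -2.15
endloop
endfacet
facet normal -0.783 -0.132 -0.608
outer loop
vertex -2.727 -0.828 -2.809
vertex -2.278 -1.957 -3.142
vertex -3.176 -1.201 -2.15
endloop
endfacet
facet normal -0.356 0.896 0.264
outer loop
vertex -3.176 -1.201 -2.15
vertex -1.553 -0.63 -1.897
vertex -2.727 -0.828 -2.809
endloop
endfacet
facet normal 0.510 0.424 -0.749
outer loop
vertex -2.727 -0.828 -2.809
vertex -1.104 -1.759 -2.23
vertex -2.278 -1.957 -3.142
endloop
endfacet
facet normal 0.510 0.424 -0.749
outer loop
vertex -1.553 -0.63 -1.897
vertex -1.104 -1.759 -2.23
vertex -2.727 -0.828 -2.809
endloop
endfacet
facet normal 0.557 -0.635 -0.536
outer loop
vertex 3.438 2.506 2.708
vertex 2.656 1.887 2.629
vertex 2.803 2.597 1.94
endloop
endfacet
facet normal 0.177 0.984 -0.029
outer loop
vertex 3.438 2.506 2.708
vertex 2.803 2.597 1.94
vertex 1.844 2.813 3.411
endloop
endfacet
facet normal 0.557 -0.635 -0.535
outer loop
vertex 2.803 2.597 1.94
vertex 2.656 1.887 2.629
vertex 2.022 1.978 1.861
endloop
endfacet
facet normal -0.527 0.722 -0.449
outer loop
vertex 2.803 2.597 1.94
vertex 2.022 1.978 1.861
vertex 1.844 2.813 3.411
endloop
endfacet
facet normal 0.557 -0.635 -0.535
outer loop
vertex 2.022 1.978 1.861
vertex 2.656 1.887 2.629
vertex 1.875 1.268 2.55
endloop
endfacet
facet normal -0.987 0.062 -0.147
outer loop
vertex 2.022 1.978 1.861
vertex 1.875 1.268 2.55
vertex 1.844 2.813 3.411
endloop
endfacet
facet normal 0.557 -0.634 -0.537
outer loop
vertex 1.875 1.268 2.55
vertex 2.656 1.887 2.629
vertex 2.51 1.176 3.317
endloop
endfacet
facet normal -0.745 -0.336 0.576
outer loop
vertex 1.875 1.268 2.55
vertex 2.51 1.176 3.317
vertex 1.844 2.813 3.411
endloop
endfacet
facet normal 0.557 -0.634 -0.537
outer loop
vertex 2.51 1.176 3.317
vertex 2.656 1.887 2.629
vertex 3.291 1.796 3.396
endloop
endfacet
facet normal -0.042 -0.074 0.996
outer loop
vertex 2.51 1.176 3.317
vertex 3.291 1.796 3.396
vertex 1.844 2.813 3.411
endloop
endfacet
facet normal 0.557 -0.635 -0.536
outer loop
vertex 3.291 1.796 3.396
vertex 2.656 1.887 2.629
vertex 3.438 2.506 2.708
endloop
endfacet
facet normal 0.419 0.586 0.694
outer loop
vertex 3.291 1.796 3.396
vertex 3.438 2.506 2.708
vertex 1.844 2.813 3.411
endloop
endfacet
facet normal -0.978 0.040 0.204
outer loop
vertex -1.354 -1.174 2.045
vertex -1.589 0.046 0.675
vertex -1.697 -2.743 0.707
endloop
endfacet
facet normal 0.128 -0.660 0.741
outer loop
vertex -0.631 -2.786 0.485
vertex -1.354 -1.174 2.045
vertex -1.697 -2.743 0.707
endloop
endfacet
facet normal -0.978 0.040 0.204
outer loop
vertex -1.697 -2.743 0.707
vertex -1.589 0.046 0.675
vertex -1.932 -1.522 -0.663
endloop
endfacet
facet normal -0.164 -0.750 -0.641
outer loop
vertex -1.932 -1.522 -0.663
vertex -0.631 -2.786 0.485
vertex -1.697 -2.743 0.707
endloop
endfacet
facet normal 0.164 0.751 0.640
outer loop
vertex -1.354 -1.174 2.045
vertex -0.523 0.003 0.453
vertex -1.589 0.046 0.675
endloop
endfacet
facet normal 0.127 -0.660 0.741
outer loop
vertex -0.288 -1.218 1.823
vertex -1.354 -1.174 2.045
vertex -0.631 -2.786 0.485
endloop
endfacet
facet normal 0.164 0.750 0.640
outer loop
vertex -0.288 -1.218 1.823
vertex -0.523 0.003 0.453
vertex -1.354 -1.174 2.045
endloop
endfacet
facet normal -0.128 0.660 -0.741
outer loop
vertex -1.589 0.046 0.675
vertex -0.523 0.003 0.453
vertex -1.932 -1.522 -0.663
endloop
endfacet
facet normal -0.164 -0.750 -0.640
outer loop
vertex -0.866 -1.566 -0.885
vertex -0.631 -2.786 0.485
vertex -1.932 -1.522 -0.663
endloop
endfacet
facet normal -0.127 0.660 -0.741
outer loop
vertex -1.932 -1.522 -0.663
vertex -0.523 0.003 0.453
vertex -0.866 -1.566 -0.885
endloop
endfacet
facet normal 0.978 -0.040 -0.204
outer loop
vertex -0.866 -1.566 -0.885
vertex -0.288 -1.218 1.823
vertex -0.631 -2.786 0.485
endloop
endfacet
facet normal 0.978 -0.040 -0.204
outer loop
vertex -0.523 0.003 0.453
vertex -0.288 -1.218 1.823
vertex -0.866 -1.566 -0.885
endloop
endfacet

endsolid


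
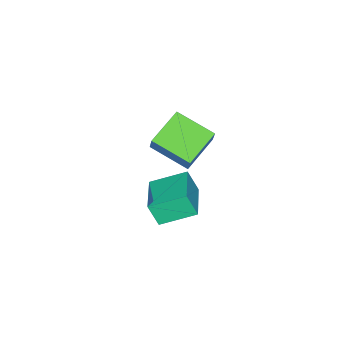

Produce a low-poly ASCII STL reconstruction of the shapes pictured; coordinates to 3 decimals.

solid 
facet normal -0.548 0.742 0.386
outer loop
vertex -3.607 0.77 -2.43
vertex -1.885 1.871 -2.101
vertex -3.722 1.305 -3.62
endloop
endfacet
facet normal -0.832 -0.532 -0.159
outer loop
vertex -2.675 -0.111 -4.359
vertex -3.607 0.77 -2.43
vertex -3.722 1.305 -3.62
endloop
endfacet
facet normal -0.549 0.741 0.387
outer loop
vertex -3.722 1.305 -3.62
vertex -1.885 1.871 -2.101
vertex -2.001 2.407 -3.291
endloop
endfacet
facet normal -0.088 0.409 -0.908
outer loop
vertex -2.001 2.407 -3.291
vertex -2.675 -0.111 -4.359
vertex -3.722 1.305 -3.62
endloop
endfacet
facet normal 0.088 -0.409 0.908
outer loop
vertex -3.607 0.77 -2.43
vertex -0.838 0.455 -2.84
vertex -1.885 1.871 -2.101
endloop
endfacet
facet normal -0.832 -0.532 -0.159
outer loop
vertex -2.559 -0.647 -3.169
vertex -3.607 0.77 -2.43
vertex -2.675 -0.111 -4.359
endloop
endfacet
facet normal 0.088 -0.409 0.908
outer loop
vertex -2.559 -0.647 -3.169
vertex -0.838 0.455 -2.84
vertex -3.607 0.77 -2.43
endloop
endfacet
facet normal 0.832 0.532 0.159
outer loop
vertex -1.885 1.871 -2.101
vertex -0.838 0.455 -2.84
vertex -2.001 2.407 -3.291
endloop
endfacet
facet normal -0.088 0.409 -0.908
outer loop
vertex -0.953 0.99 -4.03
vertex -2.675 -0.111 -4.359
vertex -2.001 2.407 -3.291
endloop
endfacet
facet normal 0.832 0.532 0.159
outer loop
vertex -2.001 2.407 -3.291
vertex -0.838 0.455 -2.84
vertex -0.953 0.99 -4.03
endloop
endfacet
facet normal 0.548 -0.741 -0.387
outer loop
vertex -0.953 0.99 -4.03
vertex -2.559 -0.647 -3.169
vertex -2.675 -0.111 -4.359
endloop
endfacet
facet normal 0.549 -0.741 -0.386
outer loop
vertex -0.838 0.455 -2.84
vertex -2.559 -0.647 -3.169
vertex -0.953 0.99 -4.03
endloop
endfacet
facet normal -0.949 0.037 0.313
outer loop
vertex -2.529 0.9 3.136
vertex -2.659 2.818 2.514
vertex -2.831 0.594 2.255
endloop
endfacet
facet normal 0.064 -0.949 0.308
outer loop
vertex -0.981 0.522 1.646
vertex -2.529 0.9 3.136
vertex -2.831 0.594 2.255
endloop
endfacet
facet normal -0.949 0.037 0.313
outer loop
vertex -2.831 0.594 2.255
vertex -2.659 2.818 2.514
vertex -2.961 2.512 1.634
endloop
endfacet
facet normal -0.308 -0.312 -0.899
outer loop
vertex -2.961 2.512 1.634
vertex -0.981 0.522 1.646
vertex -2.831 0.594 2.255
endloop
endfacet
facet normal 0.308 0.312 0.899
outer loop
vertex -2.529 0.9 3.136
vertex -0.809 2.746 1.905
vertex -2.659 2.818 2.514
endloop
endfacet
facet normal 0.065 -0.949 0.308
outer loop
vertex -0.679 0.828 2.526
vertex -2.529 0.9 3.136
vertex -0.981 0.522 1.646
endloop
endfacet
facet normal 0.308 0.312 0.899
outer loop
vertex -0.679 0.828 2.526
vertex -0.809 2.746 1.905
vertex -2.529 0.9 3.136
endloop
endfacet
facet normal -0.064 0.949 -0.308
outer loop
vertex -2.659 2.818 2.514
vertex -0.809 2.746 1.905
vertex -2.961 2.512 1.634
endloop
endfacet
facet normal -0.308 -0.312 -0.899
outer loop
vertex -1.111 2.44 1.024
vertex -0.981 0.522 1.646
vertex -2.961 2.512 1.634
endloop
endfacet
facet normal -0.064 0.949 -0.308
outer loop
vertex -2.961 2.512 1.634
vertex -0.809 2.746 1.905
vertex -1.111 2.44 1.024
endloop
endfacet
facet normal 0.949 -0.037 -0.313
outer loop
vertex -1.111 2.44 1.024
vertex -0.679 0.828 2.526
vertex -0.981 0.522 1.646
endloop
endfacet
facet normal 0.949 -0.037 -0.313
outer loop
vertex -0.809 2.746 1.905
vertex -0.679 0.828 2.526
vertex -1.111 2.44 1.024
endloop
endfacet

endsolid


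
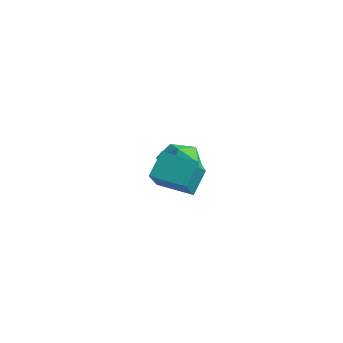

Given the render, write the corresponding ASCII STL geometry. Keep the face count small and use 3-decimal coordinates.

solid 
facet normal -0.883 -0.426 0.197
outer loop
vertex 2.359 -1.308 0.237
vertex 1.506 -0.093 -0.965
vertex 2.549 -2.164 -0.763
endloop
endfacet
facet normal 0.446 -0.636 0.629
outer loop
vertex 3.954 -1.487 -1.075
vertex 2.359 -1.308 0.237
vertex 2.549 -2.164 -0.763
endloop
endfacet
facet normal -0.883 -0.426 0.197
outer loop
vertex 2.549 -2.164 -0.763
vertex 1.506 -0.093 -0.965
vertex 1.696 -0.949 -1.965
endloop
endfacet
facet normal 0.143 -0.643 -0.752
outer loop
vertex 1.696 -0.949 -1.965
vertex 3.954 -1.487 -1.075
vertex 2.549 -2.164 -0.763
endloop
endfacet
facet normal -0.143 0.643 0.752
outer loop
vertex 2.359 -1.308 0.237
vertex 2.911 0.584 -1.277
vertex 1.506 -0.093 -0.965
endloop
endfacet
facet normal 0.446 -0.636 0.629
outer loop
vertex 3.764 -0.631 -0.075
vertex 2.359 -1.308 0.237
vertex 3.954 -1.487 -1.075
endloop
endfacet
facet normal -0.143 0.643 0.752
outer loop
vertex 3.764 -0.631 -0.075
vertex 2.911 0.584 -1.277
vertex 2.359 -1.308 0.237
endloop
endfacet
facet normal -0.446 0.636 -0.629
outer loop
vertex 1.506 -0.093 -0.965
vertex 2.911 0.584 -1.277
vertex 1.696 -0.949 -1.965
endloop
endfacet
facet normal 0.143 -0.643 -0.752
outer loop
vertex 3.101 -0.272 -2.277
vertex 3.954 -1.487 -1.075
vertex 1.696 -0.949 -1.965
endloop
endfacet
facet normal -0.446 0.636 -0.629
outer loop
vertex 1.696 -0.949 -1.965
vertex 2.911 0.584 -1.277
vertex 3.101 -0.272 -2.277
endloop
endfacet
facet normal 0.883 0.426 -0.197
outer loop
vertex 3.101 -0.272 -2.277
vertex 3.764 -0.631 -0.075
vertex 3.954 -1.487 -1.075
endloop
endfacet
facet normal 0.883 0.426 -0.197
outer loop
vertex 2.911 0.584 -1.277
vertex 3.764 -0.631 -0.075
vertex 3.101 -0.272 -2.277
endloop
endfacet
facet normal 0.068 0.992 0.109
outer loop
vertex -1.362 4.641 -3.873
vertex -2.455 4.682 -3.567
vertex -1.65 4.54 -2.779
endloop
endfacet
facet normal 0.694 0.677 0.245
outer loop
vertex -1.362 4.641 -3.873
vertex -1.65 4.54 -2.779
vertex -0.843 3.872 -3.217
endloop
endfacet
facet normal 0.888 0.313 -0.336
outer loop
vertex -1.362 4.641 -3.873
vertex -0.843 3.872 -3.217
vertex -1.149 3.601 -4.277
endloop
endfacet
facet normal 0.382 0.402 -0.832
outer loop
vertex -1.362 4.641 -3.873
vertex -1.149 3.601 -4.277
vertex -2.145 4.102 -4.493
endloop
endfacet
facet normal -0.125 0.821 -0.556
outer loop
vertex -1.362 4.641 -3.873
vertex -2.145 4.102 -4.493
vertex -2.455 4.682 -3.567
endloop
endfacet
facet normal 0.595 0.210 0.776
outer loop
vertex -0.843 3.872 -3.217
vertex -1.65 4.54 -2.779
vertex -1.615 3.438 -2.507
endloop
endfacet
facet normal -0.417 0.719 0.556
outer loop
vertex -1.65 4.54 -2.779
vertex -2.455 4.682 -3.567
vertex -2.611 3.939 -2.723
endloop
endfacet
facet normal -0.729 0.443 -0.522
outer loop
vertex -2.455 4.682 -3.567
vertex -2.145 4.102 -4.493
vertex -2.917 3.668 -3.783
endloop
endfacet
facet normal 0.091 -0.236 -0.967
outer loop
vertex -2.145 4.102 -4.493
vertex -1.149 3.601 -4.277
vertex -2.11 3.0 -4.221
endloop
endfacet
facet normal 0.910 -0.379 -0.166
outer loop
vertex -1.149 3.601 -4.277
vertex -0.843 3.872 -3.217
vertex -1.305 2.858 -3.433
endloop
endfacet
facet normal -0.382 -0.402 0.832
outer loop
vertex -2.398 2.899 -3.127
vertex -1.615 3.438 -2.507
vertex -2.611 3.939 -2.723
endloop
endfacet
facet normal -0.888 -0.313 0.336
outer loop
vertex -2.398 2.899 -3.127
vertex -2.611 3.939 -2.723
vertex -2.917 3.668 -3.783
endloop
endfacet
facet normal -0.694 -0.677 -0.245
outer loop
vertex -2.398 2.899 -3.127
vertex -2.917 3.668 -3.783
vertex -2.11 3.0 -4.221
endloop
endfacet
facet normal -0.068 -0.992 -0.109
outer loop
vertex -2.398 2.899 -3.127
vertex -2.11 3.0 -4.221
vertex -1.305 2.858 -3.433
endloop
endfacet
facet normal 0.125 -0.821 0.556
outer loop
vertex -2.398 2.899 -3.127
vertex -1.305 2.858 -3.433
vertex -1.615 3.438 -2.507
endloop
endfacet
facet normal -0.091 0.236 0.967
outer loop
vertex -2.611 3.939 -2.723
vertex -1.615 3.438 -2.507
vertex -1.65 4.54 -2.779
endloop
endfacet
facet normal -0.910 0.379 0.166
outer loop
vertex -2.917 3.668 -3.783
vertex -2.611 3.939 -2.723
vertex -2.455 4.682 -3.567
endloop
endfacet
facet normal -0.595 -0.210 -0.776
outer loop
vertex -2.11 3.0 -4.221
vertex -2.917 3.668 -3.783
vertex -2.145 4.102 -4.493
endloop
endfacet
facet normal 0.417 -0.719 -0.556
outer loop
vertex -1.305 2.858 -3.433
vertex -2.11 3.0 -4.221
vertex -1.149 3.601 -4.277
endloop
endfacet
facet normal 0.729 -0.443 0.522
outer loop
vertex -1.615 3.438 -2.507
vertex -1.305 2.858 -3.433
vertex -0.843 3.872 -3.217
endloop
endfacet

endsolid


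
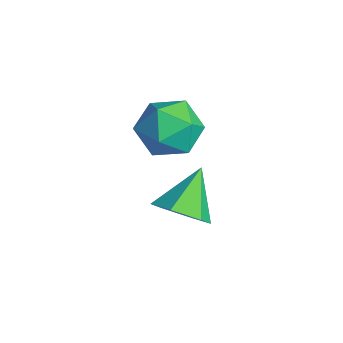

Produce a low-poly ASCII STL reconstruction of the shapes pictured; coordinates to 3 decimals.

solid 
facet normal 0.285 0.818 0.500
outer loop
vertex 2.075 1.835 2.788
vertex 1.491 1.503 3.664
vertex 2.548 1.2 3.558
endloop
endfacet
facet normal 0.784 0.620 0.029
outer loop
vertex 2.075 1.835 2.788
vertex 2.548 1.2 3.558
vertex 2.741 1.006 2.488
endloop
endfacet
facet normal 0.487 0.616 -0.619
outer loop
vertex 2.075 1.835 2.788
vertex 2.741 1.006 2.488
vertex 1.804 1.19 1.934
endloop
endfacet
facet normal -0.196 0.811 -0.551
outer loop
vertex 2.075 1.835 2.788
vertex 1.804 1.19 1.934
vertex 1.032 1.497 2.661
endloop
endfacet
facet normal -0.321 0.937 0.141
outer loop
vertex 2.075 1.835 2.788
vertex 1.032 1.497 2.661
vertex 1.491 1.503 3.664
endloop
endfacet
facet normal 0.981 -0.049 0.186
outer loop
vertex 2.741 1.006 2.488
vertex 2.548 1.2 3.558
vertex 2.568 0.163 3.179
endloop
endfacet
facet normal 0.173 0.273 0.946
outer loop
vertex 2.548 1.2 3.558
vertex 1.491 1.503 3.664
vertex 1.796 0.47 3.906
endloop
endfacet
facet normal -0.806 0.465 0.366
outer loop
vertex 1.491 1.503 3.664
vertex 1.032 1.497 2.661
vertex 0.859 0.654 3.352
endloop
endfacet
facet normal -0.604 0.263 -0.752
outer loop
vertex 1.032 1.497 2.661
vertex 1.804 1.19 1.934
vertex 1.052 0.46 2.282
endloop
endfacet
facet normal 0.500 -0.055 -0.864
outer loop
vertex 1.804 1.19 1.934
vertex 2.741 1.006 2.488
vertex 2.109 0.157 2.176
endloop
endfacet
facet normal 0.196 -0.811 0.551
outer loop
vertex 1.525 -0.175 3.052
vertex 2.568 0.163 3.179
vertex 1.796 0.47 3.906
endloop
endfacet
facet normal -0.487 -0.616 0.619
outer loop
vertex 1.525 -0.175 3.052
vertex 1.796 0.47 3.906
vertex 0.859 0.654 3.352
endloop
endfacet
facet normal -0.784 -0.620 -0.029
outer loop
vertex 1.525 -0.175 3.052
vertex 0.859 0.654 3.352
vertex 1.052 0.46 2.282
endloop
endfacet
facet normal -0.285 -0.818 -0.500
outer loop
vertex 1.525 -0.175 3.052
vertex 1.052 0.46 2.282
vertex 2.109 0.157 2.176
endloop
endfacet
facet normal 0.321 -0.937 -0.141
outer loop
vertex 1.525 -0.175 3.052
vertex 2.109 0.157 2.176
vertex 2.568 0.163 3.179
endloop
endfacet
facet normal 0.604 -0.263 0.752
outer loop
vertex 1.796 0.47 3.906
vertex 2.568 0.163 3.179
vertex 2.548 1.2 3.558
endloop
endfacet
facet normal -0.500 0.055 0.864
outer loop
vertex 0.859 0.654 3.352
vertex 1.796 0.47 3.906
vertex 1.491 1.503 3.664
endloop
endfacet
facet normal -0.981 0.049 -0.186
outer loop
vertex 1.052 0.46 2.282
vertex 0.859 0.654 3.352
vertex 1.032 1.497 2.661
endloop
endfacet
facet normal -0.173 -0.273 -0.946
outer loop
vertex 2.109 0.157 2.176
vertex 1.052 0.46 2.282
vertex 1.804 1.19 1.934
endloop
endfacet
facet normal 0.806 -0.465 -0.366
outer loop
vertex 2.568 0.163 3.179
vertex 2.109 0.157 2.176
vertex 2.741 1.006 2.488
endloop
endfacet
facet normal 0.465 -0.611 -0.641
outer loop
vertex 3.684 0.96 0.186
vertex 2.845 0.711 -0.185
vertex 3.322 1.45 -0.543
endloop
endfacet
facet normal 0.517 0.807 0.286
outer loop
vertex 3.684 0.96 0.186
vertex 3.322 1.45 -0.543
vertex 2.055 1.749 0.905
endloop
endfacet
facet normal 0.465 -0.611 -0.641
outer loop
vertex 3.322 1.45 -0.543
vertex 2.845 0.711 -0.185
vertex 2.484 1.201 -0.914
endloop
endfacet
facet normal -0.139 0.939 -0.316
outer loop
vertex 3.322 1.45 -0.543
vertex 2.484 1.201 -0.914
vertex 2.055 1.749 0.905
endloop
endfacet
facet normal 0.465 -0.611 -0.641
outer loop
vertex 2.484 1.201 -0.914
vertex 2.845 0.711 -0.185
vertex 2.007 0.462 -0.555
endloop
endfacet
facet normal -0.859 0.398 -0.322
outer loop
vertex 2.484 1.201 -0.914
vertex 2.007 0.462 -0.555
vertex 2.055 1.749 0.905
endloop
endfacet
facet normal 0.465 -0.611 -0.641
outer loop
vertex 2.007 0.462 -0.555
vertex 2.845 0.711 -0.185
vertex 2.368 -0.028 0.174
endloop
endfacet
facet normal -0.922 -0.274 0.272
outer loop
vertex 2.007 0.462 -0.555
vertex 2.368 -0.028 0.174
vertex 2.055 1.749 0.905
endloop
endfacet
facet normal 0.465 -0.611 -0.641
outer loop
vertex 2.368 -0.028 0.174
vertex 2.845 0.711 -0.185
vertex 3.207 0.221 0.545
endloop
endfacet
facet normal -0.266 -0.406 0.874
outer loop
vertex 2.368 -0.028 0.174
vertex 3.207 0.221 0.545
vertex 2.055 1.749 0.905
endloop
endfacet
facet normal 0.465 -0.611 -0.641
outer loop
vertex 3.207 0.221 0.545
vertex 2.845 0.711 -0.185
vertex 3.684 0.96 0.186
endloop
endfacet
facet normal 0.454 0.135 0.881
outer loop
vertex 3.207 0.221 0.545
vertex 3.684 0.96 0.186
vertex 2.055 1.749 0.905
endloop
endfacet

endsolid


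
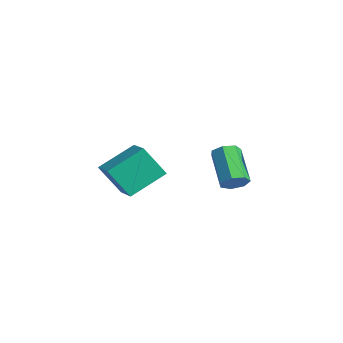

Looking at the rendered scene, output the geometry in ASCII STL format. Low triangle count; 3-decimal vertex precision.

solid 
facet normal 0.793 -0.211 -0.571
outer loop
vertex 2.313 1.558 -3.377
vertex 2.009 1.894 -3.923
vertex 2.439 2.159 -3.424
endloop
endfacet
facet normal 0.574 -0.056 0.817
outer loop
vertex 2.313 1.558 -3.377
vertex 2.439 2.159 -3.424
vertex 0.695 1.989 -2.211
endloop
endfacet
facet normal 0.574 -0.056 0.817
outer loop
vertex 0.695 1.989 -2.211
vertex 2.439 2.159 -3.424
vertex 0.821 2.59 -2.258
endloop
endfacet
facet normal -0.793 0.211 0.572
outer loop
vertex 0.695 1.989 -2.211
vertex 0.821 2.59 -2.258
vertex 0.391 2.326 -2.757
endloop
endfacet
facet normal 0.793 -0.211 -0.572
outer loop
vertex 2.439 2.159 -3.424
vertex 2.009 1.894 -3.923
vertex 2.241 2.561 -3.847
endloop
endfacet
facet normal 0.518 0.728 0.449
outer loop
vertex 2.439 2.159 -3.424
vertex 2.241 2.561 -3.847
vertex 0.821 2.59 -2.258
endloop
endfacet
facet normal 0.518 0.727 0.450
outer loop
vertex 0.821 2.59 -2.258
vertex 2.241 2.561 -3.847
vertex 0.624 2.992 -2.681
endloop
endfacet
facet normal -0.793 0.212 0.571
outer loop
vertex 0.821 2.59 -2.258
vertex 0.624 2.992 -2.681
vertex 0.391 2.326 -2.757
endloop
endfacet
facet normal 0.793 -0.211 -0.572
outer loop
vertex 2.241 2.561 -3.847
vertex 2.009 1.894 -3.923
vertex 1.868 2.461 -4.327
endloop
endfacet
facet normal 0.072 0.964 -0.257
outer loop
vertex 2.241 2.561 -3.847
vertex 1.868 2.461 -4.327
vertex 0.624 2.992 -2.681
endloop
endfacet
facet normal 0.072 0.964 -0.257
outer loop
vertex 0.624 2.992 -2.681
vertex 1.868 2.461 -4.327
vertex 0.251 2.892 -3.161
endloop
endfacet
facet normal -0.793 0.212 0.572
outer loop
vertex 0.624 2.992 -2.681
vertex 0.251 2.892 -3.161
vertex 0.391 2.326 -2.757
endloop
endfacet
facet normal 0.793 -0.211 -0.572
outer loop
vertex 1.868 2.461 -4.327
vertex 2.009 1.894 -3.923
vertex 1.601 1.934 -4.503
endloop
endfacet
facet normal -0.428 0.474 -0.769
outer loop
vertex 1.868 2.461 -4.327
vertex 1.601 1.934 -4.503
vertex 0.251 2.892 -3.161
endloop
endfacet
facet normal -0.428 0.474 -0.769
outer loop
vertex 0.251 2.892 -3.161
vertex 1.601 1.934 -4.503
vertex -0.016 2.365 -3.337
endloop
endfacet
facet normal -0.793 0.211 0.571
outer loop
vertex 0.251 2.892 -3.161
vertex -0.016 2.365 -3.337
vertex 0.391 2.326 -2.757
endloop
endfacet
facet normal 0.792 -0.212 -0.572
outer loop
vertex 1.601 1.934 -4.503
vertex 2.009 1.894 -3.923
vertex 1.641 1.378 -4.242
endloop
endfacet
facet normal -0.606 -0.373 -0.702
outer loop
vertex 1.601 1.934 -4.503
vertex 1.641 1.378 -4.242
vertex -0.016 2.365 -3.337
endloop
endfacet
facet normal -0.606 -0.373 -0.702
outer loop
vertex -0.016 2.365 -3.337
vertex 1.641 1.378 -4.242
vertex 0.024 1.809 -3.076
endloop
endfacet
facet normal -0.793 0.211 0.571
outer loop
vertex -0.016 2.365 -3.337
vertex 0.024 1.809 -3.076
vertex 0.391 2.326 -2.757
endloop
endfacet
facet normal 0.792 -0.211 -0.572
outer loop
vertex 1.641 1.378 -4.242
vertex 2.009 1.894 -3.923
vertex 1.958 1.21 -3.741
endloop
endfacet
facet normal -0.328 -0.939 -0.107
outer loop
vertex 1.641 1.378 -4.242
vertex 1.958 1.21 -3.741
vertex 0.024 1.809 -3.076
endloop
endfacet
facet normal -0.328 -0.939 -0.108
outer loop
vertex 0.024 1.809 -3.076
vertex 1.958 1.21 -3.741
vertex 0.34 1.641 -2.575
endloop
endfacet
facet normal -0.793 0.211 0.571
outer loop
vertex 0.024 1.809 -3.076
vertex 0.34 1.641 -2.575
vertex 0.391 2.326 -2.757
endloop
endfacet
facet normal 0.793 -0.211 -0.571
outer loop
vertex 1.958 1.21 -3.741
vertex 2.009 1.894 -3.923
vertex 2.313 1.558 -3.377
endloop
endfacet
facet normal 0.198 -0.798 0.570
outer loop
vertex 1.958 1.21 -3.741
vertex 2.313 1.558 -3.377
vertex 0.34 1.641 -2.575
endloop
endfacet
facet normal 0.198 -0.798 0.570
outer loop
vertex 0.34 1.641 -2.575
vertex 2.313 1.558 -3.377
vertex 0.695 1.989 -2.211
endloop
endfacet
facet normal -0.793 0.211 0.572
outer loop
vertex 0.34 1.641 -2.575
vertex 0.695 1.989 -2.211
vertex 0.391 2.326 -2.757
endloop
endfacet
facet normal -0.358 -0.445 0.821
outer loop
vertex 1.961 -2.598 -0.644
vertex 0.579 -2.367 -1.122
vertex 1.993 -4.352 -1.582
endloop
endfacet
facet normal 0.933 -0.156 0.324
outer loop
vertex 2.621 -3.573 -3.018
vertex 1.961 -2.598 -0.644
vertex 1.993 -4.352 -1.582
endloop
endfacet
facet normal -0.359 -0.446 0.820
outer loop
vertex 1.993 -4.352 -1.582
vertex 0.579 -2.367 -1.122
vertex 0.612 -4.122 -2.061
endloop
endfacet
facet normal 0.017 -0.882 -0.471
outer loop
vertex 0.612 -4.122 -2.061
vertex 2.621 -3.573 -3.018
vertex 1.993 -4.352 -1.582
endloop
endfacet
facet normal -0.016 0.882 0.471
outer loop
vertex 1.961 -2.598 -0.644
vertex 1.207 -1.588 -2.558
vertex 0.579 -2.367 -1.122
endloop
endfacet
facet normal 0.933 -0.155 0.323
outer loop
vertex 2.588 -1.818 -2.079
vertex 1.961 -2.598 -0.644
vertex 2.621 -3.573 -3.018
endloop
endfacet
facet normal -0.017 0.882 0.472
outer loop
vertex 2.588 -1.818 -2.079
vertex 1.207 -1.588 -2.558
vertex 1.961 -2.598 -0.644
endloop
endfacet
facet normal -0.933 0.156 -0.324
outer loop
vertex 0.579 -2.367 -1.122
vertex 1.207 -1.588 -2.558
vertex 0.612 -4.122 -2.061
endloop
endfacet
facet normal 0.016 -0.881 -0.472
outer loop
vertex 1.239 -3.342 -3.496
vertex 2.621 -3.573 -3.018
vertex 0.612 -4.122 -2.061
endloop
endfacet
facet normal -0.933 0.156 -0.323
outer loop
vertex 0.612 -4.122 -2.061
vertex 1.207 -1.588 -2.558
vertex 1.239 -3.342 -3.496
endloop
endfacet
facet normal 0.358 0.446 -0.820
outer loop
vertex 1.239 -3.342 -3.496
vertex 2.588 -1.818 -2.079
vertex 2.621 -3.573 -3.018
endloop
endfacet
facet normal 0.359 0.445 -0.820
outer loop
vertex 1.207 -1.588 -2.558
vertex 2.588 -1.818 -2.079
vertex 1.239 -3.342 -3.496
endloop
endfacet

endsolid


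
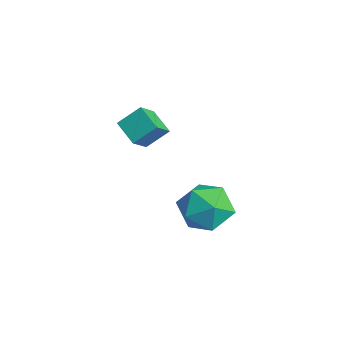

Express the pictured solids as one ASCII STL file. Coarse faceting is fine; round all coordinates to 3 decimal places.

solid 
facet normal -0.393 0.634 -0.666
outer loop
vertex -1.532 2.368 3.309
vertex -0.435 2.544 2.83
vertex -1.717 1.457 2.551
endloop
endfacet
facet normal -0.906 -0.146 0.397
outer loop
vertex -1.245 0.696 3.35
vertex -1.532 2.368 3.309
vertex -1.717 1.457 2.551
endloop
endfacet
facet normal -0.393 0.634 -0.666
outer loop
vertex -1.717 1.457 2.551
vertex -0.435 2.544 2.83
vertex -0.62 1.633 2.071
endloop
endfacet
facet normal -0.155 -0.759 -0.632
outer loop
vertex -0.62 1.633 2.071
vertex -1.245 0.696 3.35
vertex -1.717 1.457 2.551
endloop
endfacet
facet normal 0.154 0.759 0.632
outer loop
vertex -1.532 2.368 3.309
vertex 0.037 1.783 3.629
vertex -0.435 2.544 2.83
endloop
endfacet
facet normal -0.907 -0.146 0.396
outer loop
vertex -1.06 1.607 4.109
vertex -1.532 2.368 3.309
vertex -1.245 0.696 3.35
endloop
endfacet
facet normal 0.154 0.760 0.632
outer loop
vertex -1.06 1.607 4.109
vertex 0.037 1.783 3.629
vertex -1.532 2.368 3.309
endloop
endfacet
facet normal 0.906 0.146 -0.396
outer loop
vertex -0.435 2.544 2.83
vertex 0.037 1.783 3.629
vertex -0.62 1.633 2.071
endloop
endfacet
facet normal -0.154 -0.760 -0.632
outer loop
vertex -0.148 0.872 2.871
vertex -1.245 0.696 3.35
vertex -0.62 1.633 2.071
endloop
endfacet
facet normal 0.907 0.146 -0.396
outer loop
vertex -0.62 1.633 2.071
vertex 0.037 1.783 3.629
vertex -0.148 0.872 2.871
endloop
endfacet
facet normal 0.393 -0.634 0.666
outer loop
vertex -0.148 0.872 2.871
vertex -1.06 1.607 4.109
vertex -1.245 0.696 3.35
endloop
endfacet
facet normal 0.393 -0.634 0.666
outer loop
vertex 0.037 1.783 3.629
vertex -1.06 1.607 4.109
vertex -0.148 0.872 2.871
endloop
endfacet
facet normal -0.709 -0.418 0.568
outer loop
vertex 2.585 2.35 1.935
vertex 2.847 1.276 1.471
vertex 3.412 1.657 2.457
endloop
endfacet
facet normal -0.431 0.155 0.889
outer loop
vertex 2.585 2.35 1.935
vertex 3.412 1.657 2.457
vertex 3.602 2.835 2.344
endloop
endfacet
facet normal -0.526 0.717 0.458
outer loop
vertex 2.585 2.35 1.935
vertex 3.602 2.835 2.344
vertex 3.154 3.182 1.287
endloop
endfacet
facet normal -0.862 0.489 -0.129
outer loop
vertex 2.585 2.35 1.935
vertex 3.154 3.182 1.287
vertex 2.688 2.219 0.748
endloop
endfacet
facet normal -0.975 -0.211 -0.061
outer loop
vertex 2.585 2.35 1.935
vertex 2.688 2.219 0.748
vertex 2.847 1.276 1.471
endloop
endfacet
facet normal 0.271 0.048 0.961
outer loop
vertex 3.602 2.835 2.344
vertex 3.412 1.657 2.457
vertex 4.492 2.061 2.132
endloop
endfacet
facet normal -0.178 -0.879 0.442
outer loop
vertex 3.412 1.657 2.457
vertex 2.847 1.276 1.471
vertex 4.026 1.098 1.593
endloop
endfacet
facet normal -0.610 -0.544 -0.576
outer loop
vertex 2.847 1.276 1.471
vertex 2.688 2.219 0.748
vertex 3.578 1.445 0.536
endloop
endfacet
facet normal -0.427 0.590 -0.685
outer loop
vertex 2.688 2.219 0.748
vertex 3.154 3.182 1.287
vertex 3.768 2.623 0.423
endloop
endfacet
facet normal 0.117 0.957 0.265
outer loop
vertex 3.154 3.182 1.287
vertex 3.602 2.835 2.344
vertex 4.333 3.004 1.409
endloop
endfacet
facet normal 0.862 -0.489 0.129
outer loop
vertex 4.595 1.93 0.945
vertex 4.492 2.061 2.132
vertex 4.026 1.098 1.593
endloop
endfacet
facet normal 0.526 -0.717 -0.458
outer loop
vertex 4.595 1.93 0.945
vertex 4.026 1.098 1.593
vertex 3.578 1.445 0.536
endloop
endfacet
facet normal 0.431 -0.155 -0.889
outer loop
vertex 4.595 1.93 0.945
vertex 3.578 1.445 0.536
vertex 3.768 2.623 0.423
endloop
endfacet
facet normal 0.709 0.418 -0.568
outer loop
vertex 4.595 1.93 0.945
vertex 3.768 2.623 0.423
vertex 4.333 3.004 1.409
endloop
endfacet
facet normal 0.975 0.211 0.061
outer loop
vertex 4.595 1.93 0.945
vertex 4.333 3.004 1.409
vertex 4.492 2.061 2.132
endloop
endfacet
facet normal 0.427 -0.590 0.685
outer loop
vertex 4.026 1.098 1.593
vertex 4.492 2.061 2.132
vertex 3.412 1.657 2.457
endloop
endfacet
facet normal -0.117 -0.957 -0.265
outer loop
vertex 3.578 1.445 0.536
vertex 4.026 1.098 1.593
vertex 2.847 1.276 1.471
endloop
endfacet
facet normal -0.271 -0.048 -0.961
outer loop
vertex 3.768 2.623 0.423
vertex 3.578 1.445 0.536
vertex 2.688 2.219 0.748
endloop
endfacet
facet normal 0.178 0.879 -0.442
outer loop
vertex 4.333 3.004 1.409
vertex 3.768 2.623 0.423
vertex 3.154 3.182 1.287
endloop
endfacet
facet normal 0.610 0.544 0.576
outer loop
vertex 4.492 2.061 2.132
vertex 4.333 3.004 1.409
vertex 3.602 2.835 2.344
endloop
endfacet

endsolid


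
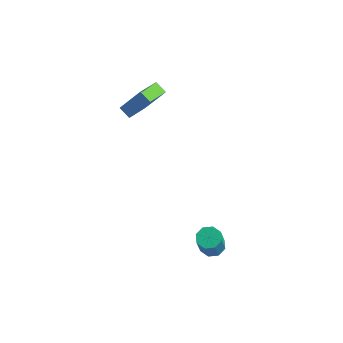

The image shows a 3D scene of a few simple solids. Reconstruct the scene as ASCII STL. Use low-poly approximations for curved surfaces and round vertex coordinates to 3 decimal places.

solid 
facet normal -0.105 0.378 -0.920
outer loop
vertex 3.791 -0.344 -3.118
vertex 3.116 -0.527 -3.116
vertex 3.475 0.042 -2.923
endloop
endfacet
facet normal 0.801 0.581 0.147
outer loop
vertex 3.791 -0.344 -3.118
vertex 3.475 0.042 -2.923
vertex 3.96 -0.95 -1.647
endloop
endfacet
facet normal 0.801 0.581 0.147
outer loop
vertex 3.96 -0.95 -1.647
vertex 3.475 0.042 -2.923
vertex 3.644 -0.564 -1.451
endloop
endfacet
facet normal 0.107 -0.379 0.919
outer loop
vertex 3.96 -0.95 -1.647
vertex 3.644 -0.564 -1.451
vertex 3.284 -1.133 -1.644
endloop
endfacet
facet normal -0.107 0.379 -0.919
outer loop
vertex 3.475 0.042 -2.923
vertex 3.116 -0.527 -3.116
vertex 2.948 0.094 -2.84
endloop
endfacet
facet normal 0.148 0.920 0.362
outer loop
vertex 3.475 0.042 -2.923
vertex 2.948 0.094 -2.84
vertex 3.644 -0.564 -1.451
endloop
endfacet
facet normal 0.147 0.920 0.362
outer loop
vertex 3.644 -0.564 -1.451
vertex 2.948 0.094 -2.84
vertex 3.117 -0.512 -1.369
endloop
endfacet
facet normal 0.106 -0.379 0.919
outer loop
vertex 3.644 -0.564 -1.451
vertex 3.117 -0.512 -1.369
vertex 3.284 -1.133 -1.644
endloop
endfacet
facet normal -0.104 0.380 -0.919
outer loop
vertex 2.948 0.094 -2.84
vertex 3.116 -0.527 -3.116
vertex 2.519 -0.217 -2.92
endloop
endfacet
facet normal -0.590 0.720 0.365
outer loop
vertex 2.948 0.094 -2.84
vertex 2.519 -0.217 -2.92
vertex 3.117 -0.512 -1.369
endloop
endfacet
facet normal -0.590 0.721 0.364
outer loop
vertex 3.117 -0.512 -1.369
vertex 2.519 -0.217 -2.92
vertex 2.688 -0.823 -1.448
endloop
endfacet
facet normal 0.105 -0.379 0.919
outer loop
vertex 3.117 -0.512 -1.369
vertex 2.688 -0.823 -1.448
vertex 3.284 -1.133 -1.644
endloop
endfacet
facet normal -0.106 0.377 -0.920
outer loop
vertex 2.519 -0.217 -2.92
vertex 3.116 -0.527 -3.116
vertex 2.44 -0.71 -3.113
endloop
endfacet
facet normal -0.983 0.098 0.153
outer loop
vertex 2.519 -0.217 -2.92
vertex 2.44 -0.71 -3.113
vertex 2.688 -0.823 -1.448
endloop
endfacet
facet normal -0.983 0.097 0.153
outer loop
vertex 2.688 -0.823 -1.448
vertex 2.44 -0.71 -3.113
vertex 2.609 -1.316 -1.642
endloop
endfacet
facet normal 0.105 -0.379 0.919
outer loop
vertex 2.688 -0.823 -1.448
vertex 2.609 -1.316 -1.642
vertex 3.284 -1.133 -1.644
endloop
endfacet
facet normal -0.107 0.379 -0.919
outer loop
vertex 2.44 -0.71 -3.113
vertex 3.116 -0.527 -3.116
vertex 2.756 -1.096 -3.309
endloop
endfacet
facet normal -0.801 -0.581 -0.147
outer loop
vertex 2.44 -0.71 -3.113
vertex 2.756 -1.096 -3.309
vertex 2.609 -1.316 -1.642
endloop
endfacet
facet normal -0.801 -0.581 -0.147
outer loop
vertex 2.609 -1.316 -1.642
vertex 2.756 -1.096 -3.309
vertex 2.925 -1.702 -1.837
endloop
endfacet
facet normal 0.105 -0.378 0.920
outer loop
vertex 2.609 -1.316 -1.642
vertex 2.925 -1.702 -1.837
vertex 3.284 -1.133 -1.644
endloop
endfacet
facet normal -0.106 0.379 -0.919
outer loop
vertex 2.756 -1.096 -3.309
vertex 3.116 -0.527 -3.116
vertex 3.283 -1.148 -3.391
endloop
endfacet
facet normal -0.147 -0.920 -0.362
outer loop
vertex 2.756 -1.096 -3.309
vertex 3.283 -1.148 -3.391
vertex 2.925 -1.702 -1.837
endloop
endfacet
facet normal -0.148 -0.920 -0.362
outer loop
vertex 2.925 -1.702 -1.837
vertex 3.283 -1.148 -3.391
vertex 3.452 -1.754 -1.92
endloop
endfacet
facet normal 0.107 -0.379 0.919
outer loop
vertex 2.925 -1.702 -1.837
vertex 3.452 -1.754 -1.92
vertex 3.284 -1.133 -1.644
endloop
endfacet
facet normal -0.105 0.379 -0.919
outer loop
vertex 3.283 -1.148 -3.391
vertex 3.116 -0.527 -3.116
vertex 3.712 -0.837 -3.312
endloop
endfacet
facet normal 0.590 -0.721 -0.365
outer loop
vertex 3.283 -1.148 -3.391
vertex 3.712 -0.837 -3.312
vertex 3.452 -1.754 -1.92
endloop
endfacet
facet normal 0.590 -0.720 -0.364
outer loop
vertex 3.452 -1.754 -1.92
vertex 3.712 -0.837 -3.312
vertex 3.881 -1.443 -1.84
endloop
endfacet
facet normal 0.104 -0.380 0.919
outer loop
vertex 3.452 -1.754 -1.92
vertex 3.881 -1.443 -1.84
vertex 3.284 -1.133 -1.644
endloop
endfacet
facet normal -0.105 0.379 -0.919
outer loop
vertex 3.712 -0.837 -3.312
vertex 3.116 -0.527 -3.116
vertex 3.791 -0.344 -3.118
endloop
endfacet
facet normal 0.983 -0.097 -0.153
outer loop
vertex 3.712 -0.837 -3.312
vertex 3.791 -0.344 -3.118
vertex 3.881 -1.443 -1.84
endloop
endfacet
facet normal 0.983 -0.098 -0.153
outer loop
vertex 3.881 -1.443 -1.84
vertex 3.791 -0.344 -3.118
vertex 3.96 -0.95 -1.647
endloop
endfacet
facet normal 0.106 -0.377 0.920
outer loop
vertex 3.881 -1.443 -1.84
vertex 3.96 -0.95 -1.647
vertex 3.284 -1.133 -1.644
endloop
endfacet
facet normal -0.858 0.109 0.502
outer loop
vertex -3.792 2.745 3.477
vertex -3.886 4.314 2.977
vertex -4.768 2.194 1.93
endloop
endfacet
facet normal 0.057 -0.951 0.303
outer loop
vertex -4.074 2.106 1.523
vertex -3.792 2.745 3.477
vertex -4.768 2.194 1.93
endloop
endfacet
facet normal -0.857 0.108 0.503
outer loop
vertex -4.768 2.194 1.93
vertex -3.886 4.314 2.977
vertex -4.863 3.763 1.431
endloop
endfacet
facet normal -0.511 -0.288 -0.810
outer loop
vertex -4.863 3.763 1.431
vertex -4.074 2.106 1.523
vertex -4.768 2.194 1.93
endloop
endfacet
facet normal 0.511 0.289 0.809
outer loop
vertex -3.792 2.745 3.477
vertex -3.192 4.226 2.57
vertex -3.886 4.314 2.977
endloop
endfacet
facet normal 0.057 -0.951 0.303
outer loop
vertex -3.097 2.657 3.069
vertex -3.792 2.745 3.477
vertex -4.074 2.106 1.523
endloop
endfacet
facet normal 0.512 0.288 0.809
outer loop
vertex -3.097 2.657 3.069
vertex -3.192 4.226 2.57
vertex -3.792 2.745 3.477
endloop
endfacet
facet normal -0.057 0.951 -0.303
outer loop
vertex -3.886 4.314 2.977
vertex -3.192 4.226 2.57
vertex -4.863 3.763 1.431
endloop
endfacet
facet normal -0.512 -0.289 -0.809
outer loop
vertex -4.168 3.675 1.023
vertex -4.074 2.106 1.523
vertex -4.863 3.763 1.431
endloop
endfacet
facet normal -0.057 0.951 -0.303
outer loop
vertex -4.863 3.763 1.431
vertex -3.192 4.226 2.57
vertex -4.168 3.675 1.023
endloop
endfacet
facet normal 0.857 -0.109 -0.503
outer loop
vertex -4.168 3.675 1.023
vertex -3.097 2.657 3.069
vertex -4.074 2.106 1.523
endloop
endfacet
facet normal 0.858 -0.108 -0.503
outer loop
vertex -3.192 4.226 2.57
vertex -3.097 2.657 3.069
vertex -4.168 3.675 1.023
endloop
endfacet

endsolid
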